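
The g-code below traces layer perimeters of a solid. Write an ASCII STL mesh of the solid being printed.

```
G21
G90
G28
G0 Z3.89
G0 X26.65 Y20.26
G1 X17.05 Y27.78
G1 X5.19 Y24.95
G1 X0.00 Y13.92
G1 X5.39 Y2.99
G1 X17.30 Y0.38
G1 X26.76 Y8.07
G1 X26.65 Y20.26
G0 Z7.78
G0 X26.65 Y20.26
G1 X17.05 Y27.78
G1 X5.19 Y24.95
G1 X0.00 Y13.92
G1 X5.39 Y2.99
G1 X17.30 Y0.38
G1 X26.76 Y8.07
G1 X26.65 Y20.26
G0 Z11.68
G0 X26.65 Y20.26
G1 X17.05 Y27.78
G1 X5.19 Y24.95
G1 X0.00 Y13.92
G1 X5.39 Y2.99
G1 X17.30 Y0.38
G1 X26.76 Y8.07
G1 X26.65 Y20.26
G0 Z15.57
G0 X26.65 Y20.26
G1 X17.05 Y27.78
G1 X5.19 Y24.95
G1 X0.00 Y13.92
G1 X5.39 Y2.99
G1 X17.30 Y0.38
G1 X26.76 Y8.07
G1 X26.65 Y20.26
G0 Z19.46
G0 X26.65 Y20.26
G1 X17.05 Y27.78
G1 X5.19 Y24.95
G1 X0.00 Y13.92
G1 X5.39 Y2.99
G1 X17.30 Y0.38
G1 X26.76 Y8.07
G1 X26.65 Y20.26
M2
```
solid part
  facet normal 0.0000 0.0000 -1.0000
    outer loop
      vertex 5.19 24.95 0.00
      vertex 17.05 27.78 0.00
      vertex 26.65 20.26 0.00
    endloop
  endfacet
  facet normal 0.0000 0.0000 -1.0000
    outer loop
      vertex 0.00 13.92 0.00
      vertex 5.19 24.95 0.00
      vertex 26.65 20.26 0.00
    endloop
  endfacet
  facet normal 0.0000 0.0000 -1.0000
    outer loop
      vertex 5.39 2.99 0.00
      vertex 0.00 13.92 0.00
      vertex 26.65 20.26 0.00
    endloop
  endfacet
  facet normal 0.0000 0.0000 -1.0000
    outer loop
      vertex 17.30 0.38 0.00
      vertex 5.39 2.99 0.00
      vertex 26.65 20.26 0.00
    endloop
  endfacet
  facet normal 0.0000 0.0000 -1.0000
    outer loop
      vertex 26.76 8.07 0.00
      vertex 17.30 0.38 0.00
      vertex 26.65 20.26 0.00
    endloop
  endfacet
  facet normal 0.0000 0.0000 1.0000
    outer loop
      vertex 26.65 20.26 19.46
      vertex 17.05 27.78 19.46
      vertex 5.19 24.95 19.46
    endloop
  endfacet
  facet normal 0.0000 0.0000 1.0000
    outer loop
      vertex 26.65 20.26 19.46
      vertex 5.19 24.95 19.46
      vertex 0.00 13.92 19.46
    endloop
  endfacet
  facet normal 0.0000 0.0000 1.0000
    outer loop
      vertex 26.65 20.26 19.46
      vertex 0.00 13.92 19.46
      vertex 5.39 2.99 19.46
    endloop
  endfacet
  facet normal 0.0000 0.0000 1.0000
    outer loop
      vertex 26.65 20.26 19.46
      vertex 5.39 2.99 19.46
      vertex 17.30 0.38 19.46
    endloop
  endfacet
  facet normal 0.0000 0.0000 1.0000
    outer loop
      vertex 26.65 20.26 19.46
      vertex 17.30 0.38 19.46
      vertex 26.76 8.07 19.46
    endloop
  endfacet
  facet normal 0.6167 0.7872 0.0000
    outer loop
      vertex 26.65 20.26 0.00
      vertex 17.05 27.78 0.00
      vertex 17.05 27.78 19.46
    endloop
  endfacet
  facet normal 0.6167 0.7872 0.0000
    outer loop
      vertex 26.65 20.26 0.00
      vertex 17.05 27.78 19.46
      vertex 26.65 20.26 19.46
    endloop
  endfacet
  facet normal -0.2321 0.9727 0.0000
    outer loop
      vertex 17.05 27.78 0.00
      vertex 5.19 24.95 0.00
      vertex 5.19 24.95 19.46
    endloop
  endfacet
  facet normal -0.2321 0.9727 0.0000
    outer loop
      vertex 17.05 27.78 0.00
      vertex 5.19 24.95 19.46
      vertex 17.05 27.78 19.46
    endloop
  endfacet
  facet normal -0.9048 0.4258 0.0000
    outer loop
      vertex 5.19 24.95 0.00
      vertex 0.00 13.92 0.00
      vertex 0.00 13.92 19.46
    endloop
  endfacet
  facet normal -0.9048 0.4258 0.0000
    outer loop
      vertex 5.19 24.95 0.00
      vertex 0.00 13.92 19.46
      vertex 5.19 24.95 19.46
    endloop
  endfacet
  facet normal -0.8969 -0.4423 0.0000
    outer loop
      vertex 0.00 13.92 0.00
      vertex 5.39 2.99 0.00
      vertex 5.39 2.99 19.46
    endloop
  endfacet
  facet normal -0.8969 -0.4423 0.0000
    outer loop
      vertex 0.00 13.92 0.00
      vertex 5.39 2.99 19.46
      vertex 0.00 13.92 19.46
    endloop
  endfacet
  facet normal -0.2141 -0.9768 0.0000
    outer loop
      vertex 5.39 2.99 0.00
      vertex 17.30 0.38 0.00
      vertex 17.30 0.38 19.46
    endloop
  endfacet
  facet normal -0.2141 -0.9768 0.0000
    outer loop
      vertex 5.39 2.99 0.00
      vertex 17.30 0.38 19.46
      vertex 5.39 2.99 19.46
    endloop
  endfacet
  facet normal 0.6308 -0.7760 0.0000
    outer loop
      vertex 17.30 0.38 0.00
      vertex 26.76 8.07 0.00
      vertex 26.76 8.07 19.46
    endloop
  endfacet
  facet normal 0.6308 -0.7760 0.0000
    outer loop
      vertex 17.30 0.38 0.00
      vertex 26.76 8.07 19.46
      vertex 17.30 0.38 19.46
    endloop
  endfacet
  facet normal 1.0000 0.0090 0.0000
    outer loop
      vertex 26.76 8.07 0.00
      vertex 26.65 20.26 0.00
      vertex 26.65 20.26 19.46
    endloop
  endfacet
  facet normal 1.0000 0.0090 0.0000
    outer loop
      vertex 26.76 8.07 0.00
      vertex 26.65 20.26 19.46
      vertex 26.76 8.07 19.46
    endloop
  endfacet
endsolid part

The G0 Z moves step by Δz≈3.89 mm. Every layer's G1 loop is the same polygon, so the solid is a straight extrusion of it from z=0 to z≈19.5. Closing with flat bottom and top caps and triangulating gives 24 facets — a regular 7-sided prism (a cylinder approximated with 7 flat sides), circumscribed radius ≈ 14.1 mm, height ≈ 19.5 mm.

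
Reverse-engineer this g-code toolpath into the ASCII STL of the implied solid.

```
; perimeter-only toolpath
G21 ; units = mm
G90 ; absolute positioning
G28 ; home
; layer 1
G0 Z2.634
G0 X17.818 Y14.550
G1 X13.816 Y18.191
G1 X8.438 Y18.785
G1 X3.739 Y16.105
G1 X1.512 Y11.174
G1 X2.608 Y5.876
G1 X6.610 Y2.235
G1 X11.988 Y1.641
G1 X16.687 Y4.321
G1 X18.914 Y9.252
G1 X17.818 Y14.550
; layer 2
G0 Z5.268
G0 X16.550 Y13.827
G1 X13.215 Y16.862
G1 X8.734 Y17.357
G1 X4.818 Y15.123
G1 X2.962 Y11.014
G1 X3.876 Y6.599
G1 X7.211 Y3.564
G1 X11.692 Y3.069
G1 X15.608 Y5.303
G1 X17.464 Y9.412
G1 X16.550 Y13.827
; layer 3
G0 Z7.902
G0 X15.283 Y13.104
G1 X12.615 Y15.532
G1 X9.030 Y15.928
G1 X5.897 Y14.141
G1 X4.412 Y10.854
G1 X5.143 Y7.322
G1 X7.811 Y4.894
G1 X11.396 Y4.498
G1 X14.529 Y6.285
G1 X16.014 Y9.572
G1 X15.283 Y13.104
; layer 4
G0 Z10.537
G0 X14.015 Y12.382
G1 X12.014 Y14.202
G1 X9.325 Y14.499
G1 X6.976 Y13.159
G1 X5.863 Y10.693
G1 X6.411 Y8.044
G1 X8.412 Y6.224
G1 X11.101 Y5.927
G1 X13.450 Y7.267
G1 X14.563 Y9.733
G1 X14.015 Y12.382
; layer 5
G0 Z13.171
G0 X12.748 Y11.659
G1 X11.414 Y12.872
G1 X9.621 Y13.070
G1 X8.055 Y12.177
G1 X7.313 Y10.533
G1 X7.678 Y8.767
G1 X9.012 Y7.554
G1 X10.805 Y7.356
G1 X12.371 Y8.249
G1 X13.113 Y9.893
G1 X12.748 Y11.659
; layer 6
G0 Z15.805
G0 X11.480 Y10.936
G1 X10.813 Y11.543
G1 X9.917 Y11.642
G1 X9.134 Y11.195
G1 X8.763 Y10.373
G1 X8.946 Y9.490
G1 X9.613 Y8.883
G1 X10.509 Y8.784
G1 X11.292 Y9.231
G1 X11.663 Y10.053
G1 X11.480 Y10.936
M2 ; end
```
solid part
  facet normal 0.0000 0.0000 -1.0000
    outer loop
      vertex 8.142 20.214 0.000
      vertex 14.416 19.521 0.000
      vertex 19.085 15.273 0.000
    endloop
  endfacet
  facet normal 0.0000 0.0000 -1.0000
    outer loop
      vertex 2.660 17.087 0.000
      vertex 8.142 20.214 0.000
      vertex 19.085 15.273 0.000
    endloop
  endfacet
  facet normal 0.0000 0.0000 -1.0000
    outer loop
      vertex 0.062 11.334 0.000
      vertex 2.660 17.087 0.000
      vertex 19.085 15.273 0.000
    endloop
  endfacet
  facet normal 0.0000 0.0000 -1.0000
    outer loop
      vertex 1.341 5.153 0.000
      vertex 0.062 11.334 0.000
      vertex 19.085 15.273 0.000
    endloop
  endfacet
  facet normal 0.0000 0.0000 -1.0000
    outer loop
      vertex 6.010 0.905 0.000
      vertex 1.341 5.153 0.000
      vertex 19.085 15.273 0.000
    endloop
  endfacet
  facet normal 0.0000 0.0000 -1.0000
    outer loop
      vertex 12.284 0.212 0.000
      vertex 6.010 0.905 0.000
      vertex 19.085 15.273 0.000
    endloop
  endfacet
  facet normal 0.0000 0.0000 -1.0000
    outer loop
      vertex 17.766 3.339 0.000
      vertex 12.284 0.212 0.000
      vertex 19.085 15.273 0.000
    endloop
  endfacet
  facet normal 0.0000 0.0000 -1.0000
    outer loop
      vertex 20.364 9.092 0.000
      vertex 17.766 3.339 0.000
      vertex 19.085 15.273 0.000
    endloop
  endfacet
  facet normal 0.5954 0.6544 0.4661
    outer loop
      vertex 19.085 15.273 0.000
      vertex 14.416 19.521 0.000
      vertex 10.213 10.213 18.439
    endloop
  endfacet
  facet normal 0.0971 0.8794 0.4661
    outer loop
      vertex 14.416 19.521 0.000
      vertex 8.142 20.214 0.000
      vertex 10.213 10.213 18.439
    endloop
  endfacet
  facet normal -0.4384 0.7685 0.4661
    outer loop
      vertex 8.142 20.214 0.000
      vertex 2.660 17.087 0.000
      vertex 10.213 10.213 18.439
    endloop
  endfacet
  facet normal -0.8064 0.3641 0.4660
    outer loop
      vertex 2.660 17.087 0.000
      vertex 0.062 11.334 0.000
      vertex 10.213 10.213 18.439
    endloop
  endfacet
  facet normal -0.8664 -0.1793 0.4661
    outer loop
      vertex 0.062 11.334 0.000
      vertex 1.341 5.153 0.000
      vertex 10.213 10.213 18.439
    endloop
  endfacet
  facet normal -0.5954 -0.6544 0.4661
    outer loop
      vertex 1.341 5.153 0.000
      vertex 6.010 0.905 0.000
      vertex 10.213 10.213 18.439
    endloop
  endfacet
  facet normal -0.0971 -0.8794 0.4661
    outer loop
      vertex 6.010 0.905 0.000
      vertex 12.284 0.212 0.000
      vertex 10.213 10.213 18.439
    endloop
  endfacet
  facet normal 0.4384 -0.7685 0.4661
    outer loop
      vertex 12.284 0.212 0.000
      vertex 17.766 3.339 0.000
      vertex 10.213 10.213 18.439
    endloop
  endfacet
  facet normal 0.8064 -0.3641 0.4660
    outer loop
      vertex 17.766 3.339 0.000
      vertex 20.364 9.092 0.000
      vertex 10.213 10.213 18.439
    endloop
  endfacet
  facet normal 0.8664 0.1793 0.4661
    outer loop
      vertex 20.364 9.092 0.000
      vertex 19.085 15.273 0.000
      vertex 10.213 10.213 18.439
    endloop
  endfacet
endsolid part

The G0 Z moves step by Δz≈2.634 mm. The G1 loops shrink linearly with z, so the solid tapers from its base footprint up to z≈18.4. Closing with a flat bottom cap and the tapered top and triangulating gives 18 facets — a regular 10-sided pyramid, base circumscribed radius ≈ 10.2 mm, apex at z ≈ 18.4 mm.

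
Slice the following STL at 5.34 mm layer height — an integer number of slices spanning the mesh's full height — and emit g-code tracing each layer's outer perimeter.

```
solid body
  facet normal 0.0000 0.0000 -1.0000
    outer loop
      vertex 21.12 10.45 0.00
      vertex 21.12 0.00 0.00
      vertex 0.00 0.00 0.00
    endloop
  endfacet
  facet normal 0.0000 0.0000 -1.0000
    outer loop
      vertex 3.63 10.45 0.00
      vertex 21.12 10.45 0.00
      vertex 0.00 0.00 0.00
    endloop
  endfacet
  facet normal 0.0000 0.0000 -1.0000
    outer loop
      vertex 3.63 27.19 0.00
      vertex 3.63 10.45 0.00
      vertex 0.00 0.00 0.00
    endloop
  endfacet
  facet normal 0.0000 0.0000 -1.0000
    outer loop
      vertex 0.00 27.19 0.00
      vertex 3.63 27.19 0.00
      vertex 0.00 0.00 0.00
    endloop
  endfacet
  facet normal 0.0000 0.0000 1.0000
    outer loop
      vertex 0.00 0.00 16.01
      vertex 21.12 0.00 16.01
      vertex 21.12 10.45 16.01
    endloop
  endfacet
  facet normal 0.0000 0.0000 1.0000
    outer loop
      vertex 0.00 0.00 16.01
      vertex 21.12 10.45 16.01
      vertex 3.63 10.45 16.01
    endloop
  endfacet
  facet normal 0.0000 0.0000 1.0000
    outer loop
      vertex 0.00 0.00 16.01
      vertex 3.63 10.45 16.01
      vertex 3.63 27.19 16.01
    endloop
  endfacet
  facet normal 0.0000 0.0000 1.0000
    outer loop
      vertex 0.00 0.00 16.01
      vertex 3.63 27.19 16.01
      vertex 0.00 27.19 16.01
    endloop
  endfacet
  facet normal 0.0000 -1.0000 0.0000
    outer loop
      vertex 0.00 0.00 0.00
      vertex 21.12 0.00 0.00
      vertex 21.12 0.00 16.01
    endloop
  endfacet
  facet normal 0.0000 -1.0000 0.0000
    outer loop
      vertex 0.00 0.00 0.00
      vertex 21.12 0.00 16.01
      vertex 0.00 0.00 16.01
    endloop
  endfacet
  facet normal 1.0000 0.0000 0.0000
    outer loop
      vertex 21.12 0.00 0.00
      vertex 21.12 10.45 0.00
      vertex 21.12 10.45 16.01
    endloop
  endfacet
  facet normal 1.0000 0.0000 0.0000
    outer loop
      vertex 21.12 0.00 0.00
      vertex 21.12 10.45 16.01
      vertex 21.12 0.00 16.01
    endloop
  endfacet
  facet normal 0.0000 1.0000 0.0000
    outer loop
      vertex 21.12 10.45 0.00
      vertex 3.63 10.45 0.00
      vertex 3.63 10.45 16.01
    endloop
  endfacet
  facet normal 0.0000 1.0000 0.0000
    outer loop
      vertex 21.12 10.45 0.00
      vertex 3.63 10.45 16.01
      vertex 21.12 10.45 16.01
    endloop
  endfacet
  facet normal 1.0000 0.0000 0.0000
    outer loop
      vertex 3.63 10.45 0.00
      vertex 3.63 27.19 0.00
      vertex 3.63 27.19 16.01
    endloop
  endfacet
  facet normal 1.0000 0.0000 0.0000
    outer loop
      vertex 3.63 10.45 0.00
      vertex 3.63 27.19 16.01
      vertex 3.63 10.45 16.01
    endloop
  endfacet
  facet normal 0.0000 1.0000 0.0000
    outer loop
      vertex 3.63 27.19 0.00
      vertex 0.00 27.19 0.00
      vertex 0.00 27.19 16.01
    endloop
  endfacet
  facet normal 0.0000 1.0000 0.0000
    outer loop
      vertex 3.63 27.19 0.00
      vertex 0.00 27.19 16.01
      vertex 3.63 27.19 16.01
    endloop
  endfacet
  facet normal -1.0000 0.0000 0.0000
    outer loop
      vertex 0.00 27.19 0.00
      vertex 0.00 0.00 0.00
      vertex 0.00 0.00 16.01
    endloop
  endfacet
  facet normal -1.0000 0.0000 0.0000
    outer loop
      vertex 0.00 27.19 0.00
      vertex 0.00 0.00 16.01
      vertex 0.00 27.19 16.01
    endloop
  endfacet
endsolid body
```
; perimeter-only toolpath
G21 ; units = mm
G90 ; absolute positioning
G28 ; home
; layer 1
G0 Z5.34
G0 X0.00 Y0.00
G1 X21.12 Y0.00
G1 X21.12 Y10.45
G1 X3.63 Y10.45
G1 X3.63 Y27.19
G1 X0.00 Y27.19
G1 X0.00 Y0.00
; layer 2
G0 Z10.67
G0 X0.00 Y0.00
G1 X21.12 Y0.00
G1 X21.12 Y10.45
G1 X3.63 Y10.45
G1 X3.63 Y27.19
G1 X0.00 Y27.19
G1 X0.00 Y0.00
; layer 3
G0 Z16.01
G0 X0.00 Y0.00
G1 X21.12 Y0.00
G1 X21.12 Y10.45
G1 X3.63 Y10.45
G1 X3.63 Y27.19
G1 X0.00 Y27.19
G1 X0.00 Y0.00
M2 ; end

The solid is an L-shaped prism: outer 21.1 × 27.2 mm, arm thicknesses ≈ 10.4 mm (horizontal) and 3.63 mm (vertical), extruded 16 mm in z. Slicing at Δz = 5.34 mm — 3 equal slices spanning the solid's height, so layer i sits at z = i·h/3 — gives 3 non-empty perimeters. Each is a 6-segment closed polygon; G0 lifts to the layer z and rapids to the start vertex, then G1 traces the edges.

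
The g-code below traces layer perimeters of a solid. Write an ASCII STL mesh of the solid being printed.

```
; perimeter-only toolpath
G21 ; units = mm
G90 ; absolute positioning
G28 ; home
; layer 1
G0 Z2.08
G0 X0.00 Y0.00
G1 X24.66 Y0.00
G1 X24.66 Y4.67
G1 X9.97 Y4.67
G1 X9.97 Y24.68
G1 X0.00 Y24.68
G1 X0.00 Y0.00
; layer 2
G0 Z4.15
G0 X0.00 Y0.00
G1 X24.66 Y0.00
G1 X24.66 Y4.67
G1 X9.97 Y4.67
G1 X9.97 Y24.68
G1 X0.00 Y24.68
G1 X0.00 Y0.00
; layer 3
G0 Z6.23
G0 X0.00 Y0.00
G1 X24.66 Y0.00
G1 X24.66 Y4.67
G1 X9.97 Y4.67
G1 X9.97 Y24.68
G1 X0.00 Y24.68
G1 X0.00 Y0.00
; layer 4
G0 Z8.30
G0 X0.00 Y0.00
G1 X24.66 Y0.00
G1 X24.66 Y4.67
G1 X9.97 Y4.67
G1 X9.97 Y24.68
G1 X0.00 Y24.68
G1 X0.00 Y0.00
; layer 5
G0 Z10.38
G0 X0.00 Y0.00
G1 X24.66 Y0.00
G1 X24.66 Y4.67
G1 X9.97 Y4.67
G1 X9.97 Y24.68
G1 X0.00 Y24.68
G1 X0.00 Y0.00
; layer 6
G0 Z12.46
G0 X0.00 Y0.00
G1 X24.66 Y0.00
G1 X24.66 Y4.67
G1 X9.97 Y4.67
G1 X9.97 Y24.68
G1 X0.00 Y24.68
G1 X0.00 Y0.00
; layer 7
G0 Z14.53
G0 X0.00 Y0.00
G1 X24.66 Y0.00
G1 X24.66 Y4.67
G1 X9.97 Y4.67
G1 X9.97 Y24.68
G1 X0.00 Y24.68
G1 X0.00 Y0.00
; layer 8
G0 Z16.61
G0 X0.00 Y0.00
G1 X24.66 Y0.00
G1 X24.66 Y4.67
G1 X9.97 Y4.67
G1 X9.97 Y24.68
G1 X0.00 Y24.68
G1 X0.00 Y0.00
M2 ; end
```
solid part
  facet normal 0.0000 0.0000 -1.0000
    outer loop
      vertex 24.66 4.67 0.00
      vertex 24.66 0.00 0.00
      vertex 0.00 0.00 0.00
    endloop
  endfacet
  facet normal 0.0000 0.0000 -1.0000
    outer loop
      vertex 9.97 4.67 0.00
      vertex 24.66 4.67 0.00
      vertex 0.00 0.00 0.00
    endloop
  endfacet
  facet normal 0.0000 0.0000 -1.0000
    outer loop
      vertex 9.97 24.68 0.00
      vertex 9.97 4.67 0.00
      vertex 0.00 0.00 0.00
    endloop
  endfacet
  facet normal 0.0000 0.0000 -1.0000
    outer loop
      vertex 0.00 24.68 0.00
      vertex 9.97 24.68 0.00
      vertex 0.00 0.00 0.00
    endloop
  endfacet
  facet normal 0.0000 0.0000 1.0000
    outer loop
      vertex 0.00 0.00 16.61
      vertex 24.66 0.00 16.61
      vertex 24.66 4.67 16.61
    endloop
  endfacet
  facet normal 0.0000 0.0000 1.0000
    outer loop
      vertex 0.00 0.00 16.61
      vertex 24.66 4.67 16.61
      vertex 9.97 4.67 16.61
    endloop
  endfacet
  facet normal 0.0000 0.0000 1.0000
    outer loop
      vertex 0.00 0.00 16.61
      vertex 9.97 4.67 16.61
      vertex 9.97 24.68 16.61
    endloop
  endfacet
  facet normal 0.0000 0.0000 1.0000
    outer loop
      vertex 0.00 0.00 16.61
      vertex 9.97 24.68 16.61
      vertex 0.00 24.68 16.61
    endloop
  endfacet
  facet normal 0.0000 -1.0000 0.0000
    outer loop
      vertex 0.00 0.00 0.00
      vertex 24.66 0.00 0.00
      vertex 24.66 0.00 16.61
    endloop
  endfacet
  facet normal 0.0000 -1.0000 0.0000
    outer loop
      vertex 0.00 0.00 0.00
      vertex 24.66 0.00 16.61
      vertex 0.00 0.00 16.61
    endloop
  endfacet
  facet normal 1.0000 0.0000 0.0000
    outer loop
      vertex 24.66 0.00 0.00
      vertex 24.66 4.67 0.00
      vertex 24.66 4.67 16.61
    endloop
  endfacet
  facet normal 1.0000 0.0000 0.0000
    outer loop
      vertex 24.66 0.00 0.00
      vertex 24.66 4.67 16.61
      vertex 24.66 0.00 16.61
    endloop
  endfacet
  facet normal 0.0000 1.0000 0.0000
    outer loop
      vertex 24.66 4.67 0.00
      vertex 9.97 4.67 0.00
      vertex 9.97 4.67 16.61
    endloop
  endfacet
  facet normal 0.0000 1.0000 0.0000
    outer loop
      vertex 24.66 4.67 0.00
      vertex 9.97 4.67 16.61
      vertex 24.66 4.67 16.61
    endloop
  endfacet
  facet normal 1.0000 0.0000 0.0000
    outer loop
      vertex 9.97 4.67 0.00
      vertex 9.97 24.68 0.00
      vertex 9.97 24.68 16.61
    endloop
  endfacet
  facet normal 1.0000 0.0000 0.0000
    outer loop
      vertex 9.97 4.67 0.00
      vertex 9.97 24.68 16.61
      vertex 9.97 4.67 16.61
    endloop
  endfacet
  facet normal 0.0000 1.0000 0.0000
    outer loop
      vertex 9.97 24.68 0.00
      vertex 0.00 24.68 0.00
      vertex 0.00 24.68 16.61
    endloop
  endfacet
  facet normal 0.0000 1.0000 0.0000
    outer loop
      vertex 9.97 24.68 0.00
      vertex 0.00 24.68 16.61
      vertex 9.97 24.68 16.61
    endloop
  endfacet
  facet normal -1.0000 0.0000 0.0000
    outer loop
      vertex 0.00 24.68 0.00
      vertex 0.00 0.00 0.00
      vertex 0.00 0.00 16.61
    endloop
  endfacet
  facet normal -1.0000 0.0000 0.0000
    outer loop
      vertex 0.00 24.68 0.00
      vertex 0.00 0.00 16.61
      vertex 0.00 24.68 16.61
    endloop
  endfacet
endsolid part

The G0 Z moves step by Δz≈2.08 mm. Every layer's G1 loop is the same polygon, so the solid is a straight extrusion of it from z=0 to z≈16.6. Closing with flat bottom and top caps and triangulating gives 20 facets — an L-shaped prism: outer 24.7 × 24.7 mm, arm thicknesses ≈ 4.67 mm (horizontal) and 9.97 mm (vertical), extruded 16.6 mm in z.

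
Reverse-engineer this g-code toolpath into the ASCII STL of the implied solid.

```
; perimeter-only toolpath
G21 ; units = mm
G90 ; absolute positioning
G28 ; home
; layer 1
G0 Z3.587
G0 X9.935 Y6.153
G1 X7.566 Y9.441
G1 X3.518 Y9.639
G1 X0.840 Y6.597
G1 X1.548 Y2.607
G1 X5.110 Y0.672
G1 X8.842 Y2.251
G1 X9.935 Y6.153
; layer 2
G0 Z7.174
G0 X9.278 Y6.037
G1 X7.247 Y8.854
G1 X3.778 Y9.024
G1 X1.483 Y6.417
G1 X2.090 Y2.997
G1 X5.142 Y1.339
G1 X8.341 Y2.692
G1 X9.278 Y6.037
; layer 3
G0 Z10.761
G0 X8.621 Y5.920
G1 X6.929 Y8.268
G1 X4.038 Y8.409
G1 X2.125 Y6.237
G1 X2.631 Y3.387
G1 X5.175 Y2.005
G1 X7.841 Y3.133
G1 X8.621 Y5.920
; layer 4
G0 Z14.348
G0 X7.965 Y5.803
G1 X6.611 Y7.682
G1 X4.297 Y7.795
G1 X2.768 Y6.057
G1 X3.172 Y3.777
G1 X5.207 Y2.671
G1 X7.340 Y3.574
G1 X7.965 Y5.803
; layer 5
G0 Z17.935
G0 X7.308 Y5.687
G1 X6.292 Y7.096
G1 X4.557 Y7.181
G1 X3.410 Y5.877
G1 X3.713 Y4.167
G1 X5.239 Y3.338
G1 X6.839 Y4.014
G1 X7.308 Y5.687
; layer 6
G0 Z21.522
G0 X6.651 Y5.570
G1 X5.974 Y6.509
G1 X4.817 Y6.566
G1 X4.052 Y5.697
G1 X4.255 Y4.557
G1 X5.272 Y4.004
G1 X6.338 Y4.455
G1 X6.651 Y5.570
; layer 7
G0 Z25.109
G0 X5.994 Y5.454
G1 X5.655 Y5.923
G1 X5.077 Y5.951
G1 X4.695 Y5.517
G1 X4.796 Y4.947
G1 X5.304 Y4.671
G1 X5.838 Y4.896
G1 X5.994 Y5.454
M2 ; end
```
solid part
  facet normal 0.0000 0.0000 -1.0000
    outer loop
      vertex 3.258 10.253 0.000
      vertex 7.884 10.027 0.000
      vertex 10.592 6.270 0.000
    endloop
  endfacet
  facet normal 0.0000 0.0000 -1.0000
    outer loop
      vertex 0.198 6.777 0.000
      vertex 3.258 10.253 0.000
      vertex 10.592 6.270 0.000
    endloop
  endfacet
  facet normal 0.0000 0.0000 -1.0000
    outer loop
      vertex 1.007 2.217 0.000
      vertex 0.198 6.777 0.000
      vertex 10.592 6.270 0.000
    endloop
  endfacet
  facet normal 0.0000 0.0000 -1.0000
    outer loop
      vertex 5.077 0.006 0.000
      vertex 1.007 2.217 0.000
      vertex 10.592 6.270 0.000
    endloop
  endfacet
  facet normal 0.0000 0.0000 -1.0000
    outer loop
      vertex 9.343 1.810 0.000
      vertex 5.077 0.006 0.000
      vertex 10.592 6.270 0.000
    endloop
  endfacet
  facet normal 0.8001 0.5767 0.1653
    outer loop
      vertex 10.592 6.270 0.000
      vertex 7.884 10.027 0.000
      vertex 5.337 5.337 28.696
    endloop
  endfacet
  facet normal 0.0481 0.9851 0.1653
    outer loop
      vertex 7.884 10.027 0.000
      vertex 3.258 10.253 0.000
      vertex 5.337 5.337 28.696
    endloop
  endfacet
  facet normal -0.7403 0.6517 0.1653
    outer loop
      vertex 3.258 10.253 0.000
      vertex 0.198 6.777 0.000
      vertex 5.337 5.337 28.696
    endloop
  endfacet
  facet normal -0.9711 -0.1723 0.1653
    outer loop
      vertex 0.198 6.777 0.000
      vertex 1.007 2.217 0.000
      vertex 5.337 5.337 28.696
    endloop
  endfacet
  facet normal -0.4708 -0.8666 0.1653
    outer loop
      vertex 1.007 2.217 0.000
      vertex 5.077 0.006 0.000
      vertex 5.337 5.337 28.696
    endloop
  endfacet
  facet normal 0.3841 -0.9084 0.1653
    outer loop
      vertex 5.077 0.006 0.000
      vertex 9.343 1.810 0.000
      vertex 5.337 5.337 28.696
    endloop
  endfacet
  facet normal 0.9497 -0.2660 0.1653
    outer loop
      vertex 9.343 1.810 0.000
      vertex 10.592 6.270 0.000
      vertex 5.337 5.337 28.696
    endloop
  endfacet
endsolid part

The G0 Z moves step by Δz≈3.587 mm. The G1 loops shrink linearly with z, so the solid tapers from its base footprint up to z≈28.7. Closing with a flat bottom cap and the tapered top and triangulating gives 12 facets — a regular 7-sided pyramid, base circumscribed radius ≈ 5.34 mm, apex at z ≈ 28.7 mm.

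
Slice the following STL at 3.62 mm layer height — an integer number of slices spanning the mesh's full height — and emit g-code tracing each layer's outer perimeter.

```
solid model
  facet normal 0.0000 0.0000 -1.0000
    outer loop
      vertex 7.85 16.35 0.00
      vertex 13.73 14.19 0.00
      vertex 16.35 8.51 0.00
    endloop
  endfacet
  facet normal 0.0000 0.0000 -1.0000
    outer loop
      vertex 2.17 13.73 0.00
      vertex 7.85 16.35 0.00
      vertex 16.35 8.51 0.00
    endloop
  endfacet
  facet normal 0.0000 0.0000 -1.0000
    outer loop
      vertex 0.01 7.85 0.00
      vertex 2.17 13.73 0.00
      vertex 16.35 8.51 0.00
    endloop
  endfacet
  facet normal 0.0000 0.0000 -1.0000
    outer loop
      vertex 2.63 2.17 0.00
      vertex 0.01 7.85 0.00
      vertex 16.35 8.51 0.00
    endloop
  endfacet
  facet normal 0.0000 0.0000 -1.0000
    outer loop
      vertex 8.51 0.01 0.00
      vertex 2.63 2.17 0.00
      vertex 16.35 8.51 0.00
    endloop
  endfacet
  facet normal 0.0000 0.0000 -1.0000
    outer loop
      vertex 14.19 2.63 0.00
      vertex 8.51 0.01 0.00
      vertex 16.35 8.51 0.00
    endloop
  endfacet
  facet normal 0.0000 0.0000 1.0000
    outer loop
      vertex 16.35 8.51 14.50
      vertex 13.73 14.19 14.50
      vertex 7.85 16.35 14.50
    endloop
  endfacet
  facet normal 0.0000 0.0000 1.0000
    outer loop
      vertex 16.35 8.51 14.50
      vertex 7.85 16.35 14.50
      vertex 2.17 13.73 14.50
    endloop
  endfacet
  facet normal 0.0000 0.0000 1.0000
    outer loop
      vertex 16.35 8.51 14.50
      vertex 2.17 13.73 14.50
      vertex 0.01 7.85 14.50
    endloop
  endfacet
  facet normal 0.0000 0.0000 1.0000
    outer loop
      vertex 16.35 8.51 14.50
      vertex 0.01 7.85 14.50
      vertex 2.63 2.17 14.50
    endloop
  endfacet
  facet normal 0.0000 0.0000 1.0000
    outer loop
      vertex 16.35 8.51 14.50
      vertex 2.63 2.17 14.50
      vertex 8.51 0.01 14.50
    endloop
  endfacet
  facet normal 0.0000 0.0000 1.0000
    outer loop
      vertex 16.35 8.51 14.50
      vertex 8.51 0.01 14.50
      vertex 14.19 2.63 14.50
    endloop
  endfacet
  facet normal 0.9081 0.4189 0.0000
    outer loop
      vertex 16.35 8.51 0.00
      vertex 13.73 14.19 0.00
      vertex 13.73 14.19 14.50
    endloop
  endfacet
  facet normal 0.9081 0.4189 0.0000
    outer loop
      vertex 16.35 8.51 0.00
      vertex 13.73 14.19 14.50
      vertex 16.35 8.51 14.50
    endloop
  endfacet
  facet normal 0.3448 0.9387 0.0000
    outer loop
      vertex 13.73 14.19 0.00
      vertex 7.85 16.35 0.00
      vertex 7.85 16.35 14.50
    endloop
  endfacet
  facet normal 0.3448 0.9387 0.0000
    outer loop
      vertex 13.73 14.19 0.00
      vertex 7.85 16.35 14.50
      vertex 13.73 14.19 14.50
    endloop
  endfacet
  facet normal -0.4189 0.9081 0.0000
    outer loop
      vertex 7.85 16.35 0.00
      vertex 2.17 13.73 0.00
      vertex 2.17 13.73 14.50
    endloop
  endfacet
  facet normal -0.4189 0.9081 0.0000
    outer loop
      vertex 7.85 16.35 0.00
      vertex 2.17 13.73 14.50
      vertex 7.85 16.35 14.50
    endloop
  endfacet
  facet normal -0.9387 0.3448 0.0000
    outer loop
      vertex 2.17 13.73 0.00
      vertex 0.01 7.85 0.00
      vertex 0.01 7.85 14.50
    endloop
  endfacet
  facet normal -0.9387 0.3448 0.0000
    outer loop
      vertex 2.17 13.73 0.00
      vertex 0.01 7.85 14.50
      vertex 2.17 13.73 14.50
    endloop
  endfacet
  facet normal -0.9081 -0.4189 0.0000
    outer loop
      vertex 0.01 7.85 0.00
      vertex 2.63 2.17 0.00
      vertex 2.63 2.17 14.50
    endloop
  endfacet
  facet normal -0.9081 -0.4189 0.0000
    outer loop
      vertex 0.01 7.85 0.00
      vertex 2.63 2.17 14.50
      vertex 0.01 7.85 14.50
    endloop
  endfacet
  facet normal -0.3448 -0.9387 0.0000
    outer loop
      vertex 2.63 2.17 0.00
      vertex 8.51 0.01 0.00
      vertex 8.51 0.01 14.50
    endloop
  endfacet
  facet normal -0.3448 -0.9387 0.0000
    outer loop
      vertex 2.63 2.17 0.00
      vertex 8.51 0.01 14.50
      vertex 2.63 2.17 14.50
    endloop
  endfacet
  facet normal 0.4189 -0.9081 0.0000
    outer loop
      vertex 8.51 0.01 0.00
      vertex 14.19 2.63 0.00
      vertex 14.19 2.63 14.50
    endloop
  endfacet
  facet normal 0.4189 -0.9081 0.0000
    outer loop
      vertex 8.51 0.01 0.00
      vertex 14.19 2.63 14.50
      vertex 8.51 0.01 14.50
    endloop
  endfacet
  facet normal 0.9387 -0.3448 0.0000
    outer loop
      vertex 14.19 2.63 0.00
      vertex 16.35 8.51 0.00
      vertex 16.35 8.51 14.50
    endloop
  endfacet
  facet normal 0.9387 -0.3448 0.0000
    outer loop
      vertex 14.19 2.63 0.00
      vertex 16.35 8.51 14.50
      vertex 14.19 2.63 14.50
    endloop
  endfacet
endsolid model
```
; perimeter-only toolpath
G21 ; units = mm
G90 ; absolute positioning
G28 ; home
; layer 1
G0 Z3.62
G0 X16.35 Y8.51
G1 X13.73 Y14.19
G1 X7.85 Y16.35
G1 X2.17 Y13.73
G1 X0.01 Y7.85
G1 X2.63 Y2.17
G1 X8.51 Y0.01
G1 X14.19 Y2.63
G1 X16.35 Y8.51
; layer 2
G0 Z7.25
G0 X16.35 Y8.51
G1 X13.73 Y14.19
G1 X7.85 Y16.35
G1 X2.17 Y13.73
G1 X0.01 Y7.85
G1 X2.63 Y2.17
G1 X8.51 Y0.01
G1 X14.19 Y2.63
G1 X16.35 Y8.51
; layer 3
G0 Z10.88
G0 X16.35 Y8.51
G1 X13.73 Y14.19
G1 X7.85 Y16.35
G1 X2.17 Y13.73
G1 X0.01 Y7.85
G1 X2.63 Y2.17
G1 X8.51 Y0.01
G1 X14.19 Y2.63
G1 X16.35 Y8.51
; layer 4
G0 Z14.50
G0 X16.35 Y8.51
G1 X13.73 Y14.19
G1 X7.85 Y16.35
G1 X2.17 Y13.73
G1 X0.01 Y7.85
G1 X2.63 Y2.17
G1 X8.51 Y0.01
G1 X14.19 Y2.63
G1 X16.35 Y8.51
M2 ; end

The solid is a regular 8-sided prism (a cylinder approximated with 8 flat sides), circumscribed radius ≈ 8.18 mm, height ≈ 14.5 mm. Slicing at Δz = 3.62 mm — 4 equal slices spanning the solid's height, so layer i sits at z = i·h/4 — gives 4 non-empty perimeters. Each is a 8-segment closed polygon; G0 lifts to the layer z and rapids to the start vertex, then G1 traces the edges.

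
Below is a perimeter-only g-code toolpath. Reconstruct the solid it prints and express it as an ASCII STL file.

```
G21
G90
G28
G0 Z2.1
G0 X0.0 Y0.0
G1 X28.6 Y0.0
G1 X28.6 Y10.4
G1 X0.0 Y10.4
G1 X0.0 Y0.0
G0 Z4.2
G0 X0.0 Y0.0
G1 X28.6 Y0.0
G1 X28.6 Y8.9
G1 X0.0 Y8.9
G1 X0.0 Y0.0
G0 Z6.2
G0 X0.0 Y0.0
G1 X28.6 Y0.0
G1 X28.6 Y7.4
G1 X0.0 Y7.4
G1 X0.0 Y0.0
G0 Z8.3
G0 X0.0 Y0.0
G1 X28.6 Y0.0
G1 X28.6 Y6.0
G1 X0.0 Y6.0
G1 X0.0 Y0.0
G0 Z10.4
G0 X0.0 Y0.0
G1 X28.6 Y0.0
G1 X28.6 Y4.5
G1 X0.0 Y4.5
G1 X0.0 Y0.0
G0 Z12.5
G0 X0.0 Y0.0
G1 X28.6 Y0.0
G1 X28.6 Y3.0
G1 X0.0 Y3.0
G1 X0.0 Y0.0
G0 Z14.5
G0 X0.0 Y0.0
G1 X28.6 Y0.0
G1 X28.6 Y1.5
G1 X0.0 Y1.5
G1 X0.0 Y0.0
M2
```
solid part
  facet normal 0.0000 0.0000 -1.0000
    outer loop
      vertex 28.6 11.9 0.0
      vertex 28.6 0.0 0.0
      vertex 0.0 0.0 0.0
    endloop
  endfacet
  facet normal 0.0000 0.0000 -1.0000
    outer loop
      vertex 0.0 11.9 0.0
      vertex 28.6 11.9 0.0
      vertex 0.0 0.0 0.0
    endloop
  endfacet
  facet normal 0.0000 -1.0000 0.0000
    outer loop
      vertex 0.0 0.0 0.0
      vertex 28.6 0.0 0.0
      vertex 28.6 0.0 16.6
    endloop
  endfacet
  facet normal 0.0000 -1.0000 0.0000
    outer loop
      vertex 0.0 0.0 0.0
      vertex 28.6 0.0 16.6
      vertex 0.0 0.0 16.6
    endloop
  endfacet
  facet normal 0.0000 0.8127 0.5826
    outer loop
      vertex 0.0 0.0 16.6
      vertex 28.6 0.0 16.6
      vertex 28.6 11.9 0.0
    endloop
  endfacet
  facet normal 0.0000 0.8127 0.5826
    outer loop
      vertex 0.0 0.0 16.6
      vertex 28.6 11.9 0.0
      vertex 0.0 11.9 0.0
    endloop
  endfacet
  facet normal -1.0000 0.0000 0.0000
    outer loop
      vertex 0.0 0.0 16.6
      vertex 0.0 11.9 0.0
      vertex 0.0 0.0 0.0
    endloop
  endfacet
  facet normal 1.0000 0.0000 0.0000
    outer loop
      vertex 28.6 0.0 0.0
      vertex 28.6 11.9 0.0
      vertex 28.6 0.0 16.6
    endloop
  endfacet
endsolid part

The G0 Z moves step by Δz≈2.1 mm. The G1 loops shrink linearly with z, so the solid tapers from its base footprint up to z≈16.6. Closing with a flat bottom cap and the tapered top and triangulating gives 8 facets — a wedge (ramp): 28.6 × 11.9 mm base, rising to 16.6 mm along the y=0 edge and sloping linearly to z=0 at y=11.9.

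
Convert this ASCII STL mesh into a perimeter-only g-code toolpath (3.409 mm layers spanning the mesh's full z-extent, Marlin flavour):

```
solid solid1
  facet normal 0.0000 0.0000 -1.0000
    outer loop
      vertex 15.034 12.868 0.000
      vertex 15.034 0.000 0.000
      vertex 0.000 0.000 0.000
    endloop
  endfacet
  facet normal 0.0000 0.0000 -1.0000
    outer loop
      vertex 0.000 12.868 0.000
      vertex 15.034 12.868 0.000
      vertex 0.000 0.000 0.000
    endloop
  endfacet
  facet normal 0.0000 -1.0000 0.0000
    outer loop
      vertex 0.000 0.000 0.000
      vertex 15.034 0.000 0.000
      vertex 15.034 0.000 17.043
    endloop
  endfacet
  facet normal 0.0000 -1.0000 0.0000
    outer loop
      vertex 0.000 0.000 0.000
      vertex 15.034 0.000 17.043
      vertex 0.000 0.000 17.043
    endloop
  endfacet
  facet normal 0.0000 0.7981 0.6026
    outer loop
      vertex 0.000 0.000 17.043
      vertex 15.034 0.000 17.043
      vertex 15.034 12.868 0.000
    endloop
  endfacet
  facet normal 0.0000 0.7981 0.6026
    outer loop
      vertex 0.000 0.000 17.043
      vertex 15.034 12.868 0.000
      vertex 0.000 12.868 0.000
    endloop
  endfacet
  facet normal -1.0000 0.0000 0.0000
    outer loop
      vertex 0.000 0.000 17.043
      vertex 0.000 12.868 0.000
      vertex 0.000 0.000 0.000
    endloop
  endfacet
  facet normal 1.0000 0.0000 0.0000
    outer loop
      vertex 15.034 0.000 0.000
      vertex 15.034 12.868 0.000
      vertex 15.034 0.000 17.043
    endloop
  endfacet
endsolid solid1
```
; perimeter-only toolpath
G21 ; units = mm
G90 ; absolute positioning
G28 ; home
; layer 1
G0 Z3.409
G0 X0.000 Y0.000
G1 X15.034 Y0.000
G1 X15.034 Y10.294
G1 X0.000 Y10.294
G1 X0.000 Y0.000
; layer 2
G0 Z6.817
G0 X0.000 Y0.000
G1 X15.034 Y0.000
G1 X15.034 Y7.721
G1 X0.000 Y7.721
G1 X0.000 Y0.000
; layer 3
G0 Z10.226
G0 X0.000 Y0.000
G1 X15.034 Y0.000
G1 X15.034 Y5.147
G1 X0.000 Y5.147
G1 X0.000 Y0.000
; layer 4
G0 Z13.634
G0 X0.000 Y0.000
G1 X15.034 Y0.000
G1 X15.034 Y2.574
G1 X0.000 Y2.574
G1 X0.000 Y0.000
M2 ; end

The solid is a wedge (ramp): 15 × 12.9 mm base, rising to 17 mm along the y=0 edge and sloping linearly to z=0 at y=12.9. Slicing at Δz = 3.409 mm — 5 equal slices spanning the solid's height, so layer i sits at z = i·h/5 — gives 4 non-empty perimeters. Each is a 4-segment closed polygon; G0 lifts to the layer z and rapids to the start vertex, then G1 traces the edges. The cross-section shrinks linearly with z (the slice at the apex is degenerate and omitted).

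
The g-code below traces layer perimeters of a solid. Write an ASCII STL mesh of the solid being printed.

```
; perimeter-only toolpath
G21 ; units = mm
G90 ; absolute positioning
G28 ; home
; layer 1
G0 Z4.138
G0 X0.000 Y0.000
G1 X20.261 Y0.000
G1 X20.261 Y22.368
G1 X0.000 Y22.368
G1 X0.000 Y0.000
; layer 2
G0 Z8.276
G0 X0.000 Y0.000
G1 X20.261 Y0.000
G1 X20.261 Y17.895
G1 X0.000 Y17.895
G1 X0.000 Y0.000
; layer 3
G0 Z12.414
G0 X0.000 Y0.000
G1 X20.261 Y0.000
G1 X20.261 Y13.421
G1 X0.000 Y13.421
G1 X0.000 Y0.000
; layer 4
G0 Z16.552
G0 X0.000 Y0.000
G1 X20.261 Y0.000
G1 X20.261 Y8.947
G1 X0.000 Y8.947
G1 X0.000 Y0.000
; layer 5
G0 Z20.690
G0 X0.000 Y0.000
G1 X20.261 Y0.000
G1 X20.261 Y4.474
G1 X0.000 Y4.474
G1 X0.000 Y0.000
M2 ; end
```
solid part
  facet normal 0.0000 0.0000 -1.0000
    outer loop
      vertex 20.261 26.842 0.000
      vertex 20.261 0.000 0.000
      vertex 0.000 0.000 0.000
    endloop
  endfacet
  facet normal 0.0000 0.0000 -1.0000
    outer loop
      vertex 0.000 26.842 0.000
      vertex 20.261 26.842 0.000
      vertex 0.000 0.000 0.000
    endloop
  endfacet
  facet normal 0.0000 -1.0000 0.0000
    outer loop
      vertex 0.000 0.000 0.000
      vertex 20.261 0.000 0.000
      vertex 20.261 0.000 24.828
    endloop
  endfacet
  facet normal 0.0000 -1.0000 0.0000
    outer loop
      vertex 0.000 0.000 0.000
      vertex 20.261 0.000 24.828
      vertex 0.000 0.000 24.828
    endloop
  endfacet
  facet normal 0.0000 0.6790 0.7341
    outer loop
      vertex 0.000 0.000 24.828
      vertex 20.261 0.000 24.828
      vertex 20.261 26.842 0.000
    endloop
  endfacet
  facet normal 0.0000 0.6790 0.7341
    outer loop
      vertex 0.000 0.000 24.828
      vertex 20.261 26.842 0.000
      vertex 0.000 26.842 0.000
    endloop
  endfacet
  facet normal -1.0000 0.0000 0.0000
    outer loop
      vertex 0.000 0.000 24.828
      vertex 0.000 26.842 0.000
      vertex 0.000 0.000 0.000
    endloop
  endfacet
  facet normal 1.0000 0.0000 0.0000
    outer loop
      vertex 20.261 0.000 0.000
      vertex 20.261 26.842 0.000
      vertex 20.261 0.000 24.828
    endloop
  endfacet
endsolid part

The G0 Z moves step by Δz≈4.138 mm. The G1 loops shrink linearly with z, so the solid tapers from its base footprint up to z≈24.8. Closing with a flat bottom cap and the tapered top and triangulating gives 8 facets — a wedge (ramp): 20.3 × 26.8 mm base, rising to 24.8 mm along the y=0 edge and sloping linearly to z=0 at y=26.8.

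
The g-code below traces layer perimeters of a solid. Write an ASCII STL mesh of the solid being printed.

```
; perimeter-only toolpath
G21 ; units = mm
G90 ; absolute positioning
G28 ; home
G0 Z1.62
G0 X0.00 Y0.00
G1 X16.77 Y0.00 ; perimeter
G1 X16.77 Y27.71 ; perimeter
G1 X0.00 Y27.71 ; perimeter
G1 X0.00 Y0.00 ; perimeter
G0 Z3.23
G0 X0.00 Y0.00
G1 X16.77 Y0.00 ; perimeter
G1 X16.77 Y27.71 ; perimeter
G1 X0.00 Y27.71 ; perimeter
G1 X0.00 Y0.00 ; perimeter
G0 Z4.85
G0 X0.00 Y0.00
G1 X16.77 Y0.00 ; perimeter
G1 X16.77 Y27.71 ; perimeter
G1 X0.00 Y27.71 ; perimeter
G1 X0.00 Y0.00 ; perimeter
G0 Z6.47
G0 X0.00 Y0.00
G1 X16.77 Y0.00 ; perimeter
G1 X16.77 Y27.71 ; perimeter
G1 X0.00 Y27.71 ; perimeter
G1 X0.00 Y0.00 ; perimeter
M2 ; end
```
solid part
  facet normal 0.0000 0.0000 -1.0000
    outer loop
      vertex 16.77 27.71 0.00
      vertex 16.77 0.00 0.00
      vertex 0.00 0.00 0.00
    endloop
  endfacet
  facet normal 0.0000 0.0000 -1.0000
    outer loop
      vertex 0.00 27.71 0.00
      vertex 16.77 27.71 0.00
      vertex 0.00 0.00 0.00
    endloop
  endfacet
  facet normal 0.0000 0.0000 1.0000
    outer loop
      vertex 0.00 0.00 6.47
      vertex 16.77 0.00 6.47
      vertex 16.77 27.71 6.47
    endloop
  endfacet
  facet normal 0.0000 0.0000 1.0000
    outer loop
      vertex 0.00 0.00 6.47
      vertex 16.77 27.71 6.47
      vertex 0.00 27.71 6.47
    endloop
  endfacet
  facet normal 0.0000 -1.0000 0.0000
    outer loop
      vertex 0.00 0.00 0.00
      vertex 16.77 0.00 0.00
      vertex 16.77 0.00 6.47
    endloop
  endfacet
  facet normal 0.0000 -1.0000 0.0000
    outer loop
      vertex 0.00 0.00 0.00
      vertex 16.77 0.00 6.47
      vertex 0.00 0.00 6.47
    endloop
  endfacet
  facet normal 0.0000 1.0000 0.0000
    outer loop
      vertex 16.77 27.71 6.47
      vertex 16.77 27.71 0.00
      vertex 0.00 27.71 0.00
    endloop
  endfacet
  facet normal 0.0000 1.0000 0.0000
    outer loop
      vertex 0.00 27.71 6.47
      vertex 16.77 27.71 6.47
      vertex 0.00 27.71 0.00
    endloop
  endfacet
  facet normal -1.0000 0.0000 0.0000
    outer loop
      vertex 0.00 27.71 6.47
      vertex 0.00 27.71 0.00
      vertex 0.00 0.00 0.00
    endloop
  endfacet
  facet normal -1.0000 0.0000 0.0000
    outer loop
      vertex 0.00 0.00 6.47
      vertex 0.00 27.71 6.47
      vertex 0.00 0.00 0.00
    endloop
  endfacet
  facet normal 1.0000 0.0000 0.0000
    outer loop
      vertex 16.77 0.00 0.00
      vertex 16.77 27.71 0.00
      vertex 16.77 27.71 6.47
    endloop
  endfacet
  facet normal 1.0000 0.0000 0.0000
    outer loop
      vertex 16.77 0.00 0.00
      vertex 16.77 27.71 6.47
      vertex 16.77 0.00 6.47
    endloop
  endfacet
endsolid part

The G0 Z moves step by Δz≈1.62 mm. Every layer's G1 loop is the same polygon, so the solid is a straight extrusion of it from z=0 to z≈6.47. Closing with flat bottom and top caps and triangulating gives 12 facets — a rectangular box, roughly 16.8 × 27.7 mm footprint and 6.47 mm tall.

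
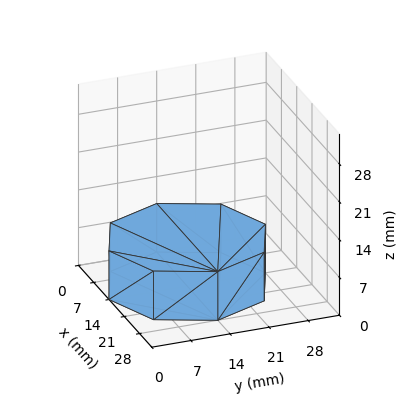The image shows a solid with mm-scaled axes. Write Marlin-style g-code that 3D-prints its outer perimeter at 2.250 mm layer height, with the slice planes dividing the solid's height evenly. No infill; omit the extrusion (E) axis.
Reading the render: the shape is a regular 8-sided prism (a cylinder approximated with 8 flat sides), circumscribed radius ≈ 14 mm, height ≈ 9 mm (dimensions read to the nearest mm from the axis ticks). For the g-code, the solid's height is divided into equal slices at the stated Δz and each level perimeter traced with G1 moves after a G0 lift.

; perimeter-only toolpath
G21 ; units = mm
G90 ; absolute positioning
G28 ; home
; layer 1
G0 Z2.250
G0 X28.000 Y14.000
G1 X23.899 Y23.899
G1 X14.000 Y28.000
G1 X4.101 Y23.899
G1 X0.000 Y14.000
G1 X4.101 Y4.101
G1 X14.000 Y0.000
G1 X23.899 Y4.101
G1 X28.000 Y14.000
; layer 2
G0 Z4.500
G0 X28.000 Y14.000
G1 X23.899 Y23.899
G1 X14.000 Y28.000
G1 X4.101 Y23.899
G1 X0.000 Y14.000
G1 X4.101 Y4.101
G1 X14.000 Y0.000
G1 X23.899 Y4.101
G1 X28.000 Y14.000
; layer 3
G0 Z6.750
G0 X28.000 Y14.000
G1 X23.899 Y23.899
G1 X14.000 Y28.000
G1 X4.101 Y23.899
G1 X0.000 Y14.000
G1 X4.101 Y4.101
G1 X14.000 Y0.000
G1 X23.899 Y4.101
G1 X28.000 Y14.000
; layer 4
G0 Z9.000
G0 X28.000 Y14.000
G1 X23.899 Y23.899
G1 X14.000 Y28.000
G1 X4.101 Y23.899
G1 X0.000 Y14.000
G1 X4.101 Y4.101
G1 X14.000 Y0.000
G1 X23.899 Y4.101
G1 X28.000 Y14.000
M2 ; end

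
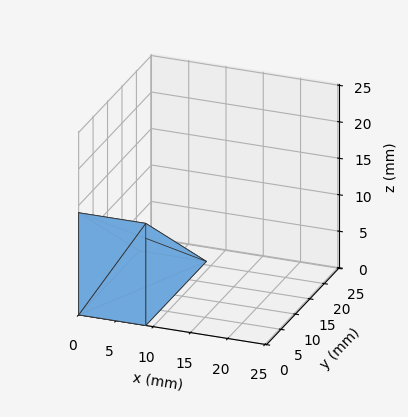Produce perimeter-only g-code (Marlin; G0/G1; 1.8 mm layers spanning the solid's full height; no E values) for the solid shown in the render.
Reading the render: the shape is a wedge (ramp): 9 × 21 mm base, rising to 14 mm along the y=0 edge and sloping linearly to z=0 at y=21 (dimensions read to the nearest mm from the axis ticks). For the g-code, the solid's height is divided into equal slices at the stated Δz and each level perimeter traced with G1 moves after a G0 lift.

; perimeter-only toolpath
G21 ; units = mm
G90 ; absolute positioning
G28 ; home
; layer 1
G0 Z1.8
G0 X0.0 Y0.0
G1 X9.0 Y0.0
G1 X9.0 Y18.4
G1 X0.0 Y18.4
G1 X0.0 Y0.0
; layer 2
G0 Z3.5
G0 X0.0 Y0.0
G1 X9.0 Y0.0
G1 X9.0 Y15.8
G1 X0.0 Y15.8
G1 X0.0 Y0.0
; layer 3
G0 Z5.2
G0 X0.0 Y0.0
G1 X9.0 Y0.0
G1 X9.0 Y13.1
G1 X0.0 Y13.1
G1 X0.0 Y0.0
; layer 4
G0 Z7.0
G0 X0.0 Y0.0
G1 X9.0 Y0.0
G1 X9.0 Y10.5
G1 X0.0 Y10.5
G1 X0.0 Y0.0
; layer 5
G0 Z8.8
G0 X0.0 Y0.0
G1 X9.0 Y0.0
G1 X9.0 Y7.9
G1 X0.0 Y7.9
G1 X0.0 Y0.0
; layer 6
G0 Z10.5
G0 X0.0 Y0.0
G1 X9.0 Y0.0
G1 X9.0 Y5.2
G1 X0.0 Y5.2
G1 X0.0 Y0.0
; layer 7
G0 Z12.2
G0 X0.0 Y0.0
G1 X9.0 Y0.0
G1 X9.0 Y2.6
G1 X0.0 Y2.6
G1 X0.0 Y0.0
M2 ; end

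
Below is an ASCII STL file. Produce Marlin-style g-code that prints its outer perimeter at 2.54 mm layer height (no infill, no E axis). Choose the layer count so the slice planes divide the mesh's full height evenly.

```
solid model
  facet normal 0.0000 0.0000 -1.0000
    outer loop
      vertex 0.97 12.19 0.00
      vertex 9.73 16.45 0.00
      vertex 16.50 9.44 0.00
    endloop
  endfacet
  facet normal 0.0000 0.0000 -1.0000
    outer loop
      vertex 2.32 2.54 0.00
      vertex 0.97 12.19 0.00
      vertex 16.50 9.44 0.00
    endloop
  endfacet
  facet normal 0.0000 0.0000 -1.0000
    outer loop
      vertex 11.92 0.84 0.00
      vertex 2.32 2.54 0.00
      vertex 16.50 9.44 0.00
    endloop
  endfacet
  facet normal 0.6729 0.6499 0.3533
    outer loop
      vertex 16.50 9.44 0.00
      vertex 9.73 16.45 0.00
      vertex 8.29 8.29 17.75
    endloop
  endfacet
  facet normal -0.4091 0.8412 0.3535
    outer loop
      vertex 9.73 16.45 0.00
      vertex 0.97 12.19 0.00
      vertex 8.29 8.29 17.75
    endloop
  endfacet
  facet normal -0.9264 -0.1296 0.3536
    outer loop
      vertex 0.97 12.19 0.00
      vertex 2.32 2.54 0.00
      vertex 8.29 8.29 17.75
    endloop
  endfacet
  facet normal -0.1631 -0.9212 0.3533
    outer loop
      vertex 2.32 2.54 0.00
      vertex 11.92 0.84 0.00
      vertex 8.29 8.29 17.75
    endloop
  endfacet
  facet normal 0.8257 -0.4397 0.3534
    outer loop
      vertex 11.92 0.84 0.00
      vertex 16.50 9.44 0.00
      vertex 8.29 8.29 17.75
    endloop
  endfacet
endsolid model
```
; perimeter-only toolpath
G21 ; units = mm
G90 ; absolute positioning
G28 ; home
; layer 1
G0 Z2.54
G0 X15.33 Y9.28
G1 X9.52 Y15.28
G1 X2.02 Y11.63
G1 X3.17 Y3.36
G1 X11.40 Y1.90
G1 X15.33 Y9.28
; layer 2
G0 Z5.07
G0 X14.15 Y9.11
G1 X9.32 Y14.12
G1 X3.06 Y11.08
G1 X4.03 Y4.18
G1 X10.88 Y2.97
G1 X14.15 Y9.11
; layer 3
G0 Z7.61
G0 X12.98 Y8.95
G1 X9.11 Y12.95
G1 X4.11 Y10.52
G1 X4.88 Y5.00
G1 X10.36 Y4.03
G1 X12.98 Y8.95
; layer 4
G0 Z10.14
G0 X11.81 Y8.78
G1 X8.91 Y11.79
G1 X5.15 Y9.96
G1 X5.73 Y5.83
G1 X9.85 Y5.10
G1 X11.81 Y8.78
; layer 5
G0 Z12.68
G0 X10.64 Y8.62
G1 X8.70 Y10.62
G1 X6.20 Y9.40
G1 X6.58 Y6.65
G1 X9.33 Y6.16
G1 X10.64 Y8.62
; layer 6
G0 Z15.21
G0 X9.46 Y8.45
G1 X8.50 Y9.46
G1 X7.24 Y8.85
G1 X7.44 Y7.47
G1 X8.81 Y7.23
G1 X9.46 Y8.45
M2 ; end

The solid is a regular 5-sided pyramid, base circumscribed radius ≈ 8.29 mm, apex at z ≈ 17.8 mm. Slicing at Δz = 2.54 mm — 7 equal slices spanning the solid's height, so layer i sits at z = i·h/7 — gives 6 non-empty perimeters. Each is a 5-segment closed polygon; G0 lifts to the layer z and rapids to the start vertex, then G1 traces the edges. The cross-section shrinks linearly with z (the slice at the apex is degenerate and omitted).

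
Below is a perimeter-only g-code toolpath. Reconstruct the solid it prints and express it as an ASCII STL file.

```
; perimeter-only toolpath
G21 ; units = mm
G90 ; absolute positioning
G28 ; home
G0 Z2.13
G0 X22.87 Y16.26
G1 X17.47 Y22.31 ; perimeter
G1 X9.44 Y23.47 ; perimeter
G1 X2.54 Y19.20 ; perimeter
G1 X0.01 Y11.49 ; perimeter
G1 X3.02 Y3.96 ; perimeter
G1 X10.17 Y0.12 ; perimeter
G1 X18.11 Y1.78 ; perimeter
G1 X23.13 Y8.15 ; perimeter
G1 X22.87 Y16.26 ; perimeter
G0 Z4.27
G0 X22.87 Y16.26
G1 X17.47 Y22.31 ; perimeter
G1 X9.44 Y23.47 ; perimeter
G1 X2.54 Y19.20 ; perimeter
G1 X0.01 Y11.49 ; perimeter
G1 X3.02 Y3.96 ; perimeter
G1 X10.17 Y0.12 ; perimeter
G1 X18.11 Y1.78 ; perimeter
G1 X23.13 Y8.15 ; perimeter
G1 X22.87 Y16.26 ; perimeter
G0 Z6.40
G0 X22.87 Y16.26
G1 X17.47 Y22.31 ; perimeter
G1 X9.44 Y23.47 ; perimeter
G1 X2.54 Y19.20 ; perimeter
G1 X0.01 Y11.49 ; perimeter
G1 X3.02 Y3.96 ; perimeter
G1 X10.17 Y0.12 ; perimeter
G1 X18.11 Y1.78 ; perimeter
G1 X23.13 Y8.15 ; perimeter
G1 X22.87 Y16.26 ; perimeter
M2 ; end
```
solid part
  facet normal 0.0000 0.0000 -1.0000
    outer loop
      vertex 9.44 23.47 0.00
      vertex 17.47 22.31 0.00
      vertex 22.87 16.26 0.00
    endloop
  endfacet
  facet normal 0.0000 0.0000 -1.0000
    outer loop
      vertex 2.54 19.20 0.00
      vertex 9.44 23.47 0.00
      vertex 22.87 16.26 0.00
    endloop
  endfacet
  facet normal 0.0000 0.0000 -1.0000
    outer loop
      vertex 0.01 11.49 0.00
      vertex 2.54 19.20 0.00
      vertex 22.87 16.26 0.00
    endloop
  endfacet
  facet normal 0.0000 0.0000 -1.0000
    outer loop
      vertex 3.02 3.96 0.00
      vertex 0.01 11.49 0.00
      vertex 22.87 16.26 0.00
    endloop
  endfacet
  facet normal 0.0000 0.0000 -1.0000
    outer loop
      vertex 10.17 0.12 0.00
      vertex 3.02 3.96 0.00
      vertex 22.87 16.26 0.00
    endloop
  endfacet
  facet normal 0.0000 0.0000 -1.0000
    outer loop
      vertex 18.11 1.78 0.00
      vertex 10.17 0.12 0.00
      vertex 22.87 16.26 0.00
    endloop
  endfacet
  facet normal 0.0000 0.0000 -1.0000
    outer loop
      vertex 23.13 8.15 0.00
      vertex 18.11 1.78 0.00
      vertex 22.87 16.26 0.00
    endloop
  endfacet
  facet normal 0.0000 0.0000 1.0000
    outer loop
      vertex 22.87 16.26 6.40
      vertex 17.47 22.31 6.40
      vertex 9.44 23.47 6.40
    endloop
  endfacet
  facet normal 0.0000 0.0000 1.0000
    outer loop
      vertex 22.87 16.26 6.40
      vertex 9.44 23.47 6.40
      vertex 2.54 19.20 6.40
    endloop
  endfacet
  facet normal 0.0000 0.0000 1.0000
    outer loop
      vertex 22.87 16.26 6.40
      vertex 2.54 19.20 6.40
      vertex 0.01 11.49 6.40
    endloop
  endfacet
  facet normal 0.0000 0.0000 1.0000
    outer loop
      vertex 22.87 16.26 6.40
      vertex 0.01 11.49 6.40
      vertex 3.02 3.96 6.40
    endloop
  endfacet
  facet normal 0.0000 0.0000 1.0000
    outer loop
      vertex 22.87 16.26 6.40
      vertex 3.02 3.96 6.40
      vertex 10.17 0.12 6.40
    endloop
  endfacet
  facet normal 0.0000 0.0000 1.0000
    outer loop
      vertex 22.87 16.26 6.40
      vertex 10.17 0.12 6.40
      vertex 18.11 1.78 6.40
    endloop
  endfacet
  facet normal 0.0000 0.0000 1.0000
    outer loop
      vertex 22.87 16.26 6.40
      vertex 18.11 1.78 6.40
      vertex 23.13 8.15 6.40
    endloop
  endfacet
  facet normal 0.7460 0.6659 0.0000
    outer loop
      vertex 22.87 16.26 0.00
      vertex 17.47 22.31 0.00
      vertex 17.47 22.31 6.40
    endloop
  endfacet
  facet normal 0.7460 0.6659 0.0000
    outer loop
      vertex 22.87 16.26 0.00
      vertex 17.47 22.31 6.40
      vertex 22.87 16.26 6.40
    endloop
  endfacet
  facet normal 0.1430 0.9897 0.0000
    outer loop
      vertex 17.47 22.31 0.00
      vertex 9.44 23.47 0.00
      vertex 9.44 23.47 6.40
    endloop
  endfacet
  facet normal 0.1430 0.9897 0.0000
    outer loop
      vertex 17.47 22.31 0.00
      vertex 9.44 23.47 6.40
      vertex 17.47 22.31 6.40
    endloop
  endfacet
  facet normal -0.5262 0.8503 0.0000
    outer loop
      vertex 9.44 23.47 0.00
      vertex 2.54 19.20 0.00
      vertex 2.54 19.20 6.40
    endloop
  endfacet
  facet normal -0.5262 0.8503 0.0000
    outer loop
      vertex 9.44 23.47 0.00
      vertex 2.54 19.20 6.40
      vertex 9.44 23.47 6.40
    endloop
  endfacet
  facet normal -0.9502 0.3118 0.0000
    outer loop
      vertex 2.54 19.20 0.00
      vertex 0.01 11.49 0.00
      vertex 0.01 11.49 6.40
    endloop
  endfacet
  facet normal -0.9502 0.3118 0.0000
    outer loop
      vertex 2.54 19.20 0.00
      vertex 0.01 11.49 6.40
      vertex 2.54 19.20 6.40
    endloop
  endfacet
  facet normal -0.9286 -0.3712 0.0000
    outer loop
      vertex 0.01 11.49 0.00
      vertex 3.02 3.96 0.00
      vertex 3.02 3.96 6.40
    endloop
  endfacet
  facet normal -0.9286 -0.3712 0.0000
    outer loop
      vertex 0.01 11.49 0.00
      vertex 3.02 3.96 6.40
      vertex 0.01 11.49 6.40
    endloop
  endfacet
  facet normal -0.4731 -0.8810 0.0000
    outer loop
      vertex 3.02 3.96 0.00
      vertex 10.17 0.12 0.00
      vertex 10.17 0.12 6.40
    endloop
  endfacet
  facet normal -0.4731 -0.8810 0.0000
    outer loop
      vertex 3.02 3.96 0.00
      vertex 10.17 0.12 6.40
      vertex 3.02 3.96 6.40
    endloop
  endfacet
  facet normal 0.2046 -0.9788 0.0000
    outer loop
      vertex 10.17 0.12 0.00
      vertex 18.11 1.78 0.00
      vertex 18.11 1.78 6.40
    endloop
  endfacet
  facet normal 0.2046 -0.9788 0.0000
    outer loop
      vertex 10.17 0.12 0.00
      vertex 18.11 1.78 6.40
      vertex 10.17 0.12 6.40
    endloop
  endfacet
  facet normal 0.7854 -0.6190 0.0000
    outer loop
      vertex 18.11 1.78 0.00
      vertex 23.13 8.15 0.00
      vertex 23.13 8.15 6.40
    endloop
  endfacet
  facet normal 0.7854 -0.6190 0.0000
    outer loop
      vertex 18.11 1.78 0.00
      vertex 23.13 8.15 6.40
      vertex 18.11 1.78 6.40
    endloop
  endfacet
  facet normal 0.9995 0.0320 0.0000
    outer loop
      vertex 23.13 8.15 0.00
      vertex 22.87 16.26 0.00
      vertex 22.87 16.26 6.40
    endloop
  endfacet
  facet normal 0.9995 0.0320 0.0000
    outer loop
      vertex 23.13 8.15 0.00
      vertex 22.87 16.26 6.40
      vertex 23.13 8.15 6.40
    endloop
  endfacet
endsolid part

The G0 Z moves step by Δz≈2.13 mm. Every layer's G1 loop is the same polygon, so the solid is a straight extrusion of it from z=0 to z≈6.4. Closing with flat bottom and top caps and triangulating gives 32 facets — a regular 9-sided prism (a cylinder approximated with 9 flat sides), circumscribed radius ≈ 11.9 mm, height ≈ 6.4 mm.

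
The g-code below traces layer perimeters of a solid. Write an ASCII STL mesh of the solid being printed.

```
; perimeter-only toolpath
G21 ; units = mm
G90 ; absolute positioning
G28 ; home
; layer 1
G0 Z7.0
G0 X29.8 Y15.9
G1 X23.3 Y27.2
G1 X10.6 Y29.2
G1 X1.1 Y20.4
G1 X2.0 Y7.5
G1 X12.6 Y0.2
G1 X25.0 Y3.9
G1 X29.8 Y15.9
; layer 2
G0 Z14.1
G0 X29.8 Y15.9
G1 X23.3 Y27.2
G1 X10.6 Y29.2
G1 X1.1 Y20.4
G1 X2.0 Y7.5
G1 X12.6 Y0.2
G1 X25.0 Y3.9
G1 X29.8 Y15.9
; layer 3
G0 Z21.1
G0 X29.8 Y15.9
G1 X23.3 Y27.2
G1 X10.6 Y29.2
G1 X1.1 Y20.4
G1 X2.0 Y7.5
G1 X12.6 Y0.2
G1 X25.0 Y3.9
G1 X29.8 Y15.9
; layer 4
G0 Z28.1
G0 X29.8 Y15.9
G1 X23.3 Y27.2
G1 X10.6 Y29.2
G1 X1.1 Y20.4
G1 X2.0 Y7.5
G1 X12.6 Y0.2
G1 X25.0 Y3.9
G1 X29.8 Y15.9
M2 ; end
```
solid part
  facet normal 0.0000 0.0000 -1.0000
    outer loop
      vertex 10.6 29.2 0.0
      vertex 23.3 27.2 0.0
      vertex 29.8 15.9 0.0
    endloop
  endfacet
  facet normal 0.0000 0.0000 -1.0000
    outer loop
      vertex 1.1 20.4 0.0
      vertex 10.6 29.2 0.0
      vertex 29.8 15.9 0.0
    endloop
  endfacet
  facet normal 0.0000 0.0000 -1.0000
    outer loop
      vertex 2.0 7.5 0.0
      vertex 1.1 20.4 0.0
      vertex 29.8 15.9 0.0
    endloop
  endfacet
  facet normal 0.0000 0.0000 -1.0000
    outer loop
      vertex 12.6 0.2 0.0
      vertex 2.0 7.5 0.0
      vertex 29.8 15.9 0.0
    endloop
  endfacet
  facet normal 0.0000 0.0000 -1.0000
    outer loop
      vertex 25.0 3.9 0.0
      vertex 12.6 0.2 0.0
      vertex 29.8 15.9 0.0
    endloop
  endfacet
  facet normal 0.0000 0.0000 1.0000
    outer loop
      vertex 29.8 15.9 28.1
      vertex 23.3 27.2 28.1
      vertex 10.6 29.2 28.1
    endloop
  endfacet
  facet normal 0.0000 0.0000 1.0000
    outer loop
      vertex 29.8 15.9 28.1
      vertex 10.6 29.2 28.1
      vertex 1.1 20.4 28.1
    endloop
  endfacet
  facet normal 0.0000 0.0000 1.0000
    outer loop
      vertex 29.8 15.9 28.1
      vertex 1.1 20.4 28.1
      vertex 2.0 7.5 28.1
    endloop
  endfacet
  facet normal 0.0000 0.0000 1.0000
    outer loop
      vertex 29.8 15.9 28.1
      vertex 2.0 7.5 28.1
      vertex 12.6 0.2 28.1
    endloop
  endfacet
  facet normal 0.0000 0.0000 1.0000
    outer loop
      vertex 29.8 15.9 28.1
      vertex 12.6 0.2 28.1
      vertex 25.0 3.9 28.1
    endloop
  endfacet
  facet normal 0.8668 0.4986 0.0000
    outer loop
      vertex 29.8 15.9 0.0
      vertex 23.3 27.2 0.0
      vertex 23.3 27.2 28.1
    endloop
  endfacet
  facet normal 0.8668 0.4986 0.0000
    outer loop
      vertex 29.8 15.9 0.0
      vertex 23.3 27.2 28.1
      vertex 29.8 15.9 28.1
    endloop
  endfacet
  facet normal 0.1556 0.9878 0.0000
    outer loop
      vertex 23.3 27.2 0.0
      vertex 10.6 29.2 0.0
      vertex 10.6 29.2 28.1
    endloop
  endfacet
  facet normal 0.1556 0.9878 0.0000
    outer loop
      vertex 23.3 27.2 0.0
      vertex 10.6 29.2 28.1
      vertex 23.3 27.2 28.1
    endloop
  endfacet
  facet normal -0.6796 0.7336 0.0000
    outer loop
      vertex 10.6 29.2 0.0
      vertex 1.1 20.4 0.0
      vertex 1.1 20.4 28.1
    endloop
  endfacet
  facet normal -0.6796 0.7336 0.0000
    outer loop
      vertex 10.6 29.2 0.0
      vertex 1.1 20.4 28.1
      vertex 10.6 29.2 28.1
    endloop
  endfacet
  facet normal -0.9976 -0.0696 0.0000
    outer loop
      vertex 1.1 20.4 0.0
      vertex 2.0 7.5 0.0
      vertex 2.0 7.5 28.1
    endloop
  endfacet
  facet normal -0.9976 -0.0696 0.0000
    outer loop
      vertex 1.1 20.4 0.0
      vertex 2.0 7.5 28.1
      vertex 1.1 20.4 28.1
    endloop
  endfacet
  facet normal -0.5672 -0.8236 0.0000
    outer loop
      vertex 2.0 7.5 0.0
      vertex 12.6 0.2 0.0
      vertex 12.6 0.2 28.1
    endloop
  endfacet
  facet normal -0.5672 -0.8236 0.0000
    outer loop
      vertex 2.0 7.5 0.0
      vertex 12.6 0.2 28.1
      vertex 2.0 7.5 28.1
    endloop
  endfacet
  facet normal 0.2859 -0.9583 0.0000
    outer loop
      vertex 12.6 0.2 0.0
      vertex 25.0 3.9 0.0
      vertex 25.0 3.9 28.1
    endloop
  endfacet
  facet normal 0.2859 -0.9583 0.0000
    outer loop
      vertex 12.6 0.2 0.0
      vertex 25.0 3.9 28.1
      vertex 12.6 0.2 28.1
    endloop
  endfacet
  facet normal 0.9285 -0.3714 0.0000
    outer loop
      vertex 25.0 3.9 0.0
      vertex 29.8 15.9 0.0
      vertex 29.8 15.9 28.1
    endloop
  endfacet
  facet normal 0.9285 -0.3714 0.0000
    outer loop
      vertex 25.0 3.9 0.0
      vertex 29.8 15.9 28.1
      vertex 25.0 3.9 28.1
    endloop
  endfacet
endsolid part

The G0 Z moves step by Δz≈7.0 mm. Every layer's G1 loop is the same polygon, so the solid is a straight extrusion of it from z=0 to z≈28.1. Closing with flat bottom and top caps and triangulating gives 24 facets — a regular 7-sided prism (a cylinder approximated with 7 flat sides), circumscribed radius ≈ 14.9 mm, height ≈ 28.1 mm.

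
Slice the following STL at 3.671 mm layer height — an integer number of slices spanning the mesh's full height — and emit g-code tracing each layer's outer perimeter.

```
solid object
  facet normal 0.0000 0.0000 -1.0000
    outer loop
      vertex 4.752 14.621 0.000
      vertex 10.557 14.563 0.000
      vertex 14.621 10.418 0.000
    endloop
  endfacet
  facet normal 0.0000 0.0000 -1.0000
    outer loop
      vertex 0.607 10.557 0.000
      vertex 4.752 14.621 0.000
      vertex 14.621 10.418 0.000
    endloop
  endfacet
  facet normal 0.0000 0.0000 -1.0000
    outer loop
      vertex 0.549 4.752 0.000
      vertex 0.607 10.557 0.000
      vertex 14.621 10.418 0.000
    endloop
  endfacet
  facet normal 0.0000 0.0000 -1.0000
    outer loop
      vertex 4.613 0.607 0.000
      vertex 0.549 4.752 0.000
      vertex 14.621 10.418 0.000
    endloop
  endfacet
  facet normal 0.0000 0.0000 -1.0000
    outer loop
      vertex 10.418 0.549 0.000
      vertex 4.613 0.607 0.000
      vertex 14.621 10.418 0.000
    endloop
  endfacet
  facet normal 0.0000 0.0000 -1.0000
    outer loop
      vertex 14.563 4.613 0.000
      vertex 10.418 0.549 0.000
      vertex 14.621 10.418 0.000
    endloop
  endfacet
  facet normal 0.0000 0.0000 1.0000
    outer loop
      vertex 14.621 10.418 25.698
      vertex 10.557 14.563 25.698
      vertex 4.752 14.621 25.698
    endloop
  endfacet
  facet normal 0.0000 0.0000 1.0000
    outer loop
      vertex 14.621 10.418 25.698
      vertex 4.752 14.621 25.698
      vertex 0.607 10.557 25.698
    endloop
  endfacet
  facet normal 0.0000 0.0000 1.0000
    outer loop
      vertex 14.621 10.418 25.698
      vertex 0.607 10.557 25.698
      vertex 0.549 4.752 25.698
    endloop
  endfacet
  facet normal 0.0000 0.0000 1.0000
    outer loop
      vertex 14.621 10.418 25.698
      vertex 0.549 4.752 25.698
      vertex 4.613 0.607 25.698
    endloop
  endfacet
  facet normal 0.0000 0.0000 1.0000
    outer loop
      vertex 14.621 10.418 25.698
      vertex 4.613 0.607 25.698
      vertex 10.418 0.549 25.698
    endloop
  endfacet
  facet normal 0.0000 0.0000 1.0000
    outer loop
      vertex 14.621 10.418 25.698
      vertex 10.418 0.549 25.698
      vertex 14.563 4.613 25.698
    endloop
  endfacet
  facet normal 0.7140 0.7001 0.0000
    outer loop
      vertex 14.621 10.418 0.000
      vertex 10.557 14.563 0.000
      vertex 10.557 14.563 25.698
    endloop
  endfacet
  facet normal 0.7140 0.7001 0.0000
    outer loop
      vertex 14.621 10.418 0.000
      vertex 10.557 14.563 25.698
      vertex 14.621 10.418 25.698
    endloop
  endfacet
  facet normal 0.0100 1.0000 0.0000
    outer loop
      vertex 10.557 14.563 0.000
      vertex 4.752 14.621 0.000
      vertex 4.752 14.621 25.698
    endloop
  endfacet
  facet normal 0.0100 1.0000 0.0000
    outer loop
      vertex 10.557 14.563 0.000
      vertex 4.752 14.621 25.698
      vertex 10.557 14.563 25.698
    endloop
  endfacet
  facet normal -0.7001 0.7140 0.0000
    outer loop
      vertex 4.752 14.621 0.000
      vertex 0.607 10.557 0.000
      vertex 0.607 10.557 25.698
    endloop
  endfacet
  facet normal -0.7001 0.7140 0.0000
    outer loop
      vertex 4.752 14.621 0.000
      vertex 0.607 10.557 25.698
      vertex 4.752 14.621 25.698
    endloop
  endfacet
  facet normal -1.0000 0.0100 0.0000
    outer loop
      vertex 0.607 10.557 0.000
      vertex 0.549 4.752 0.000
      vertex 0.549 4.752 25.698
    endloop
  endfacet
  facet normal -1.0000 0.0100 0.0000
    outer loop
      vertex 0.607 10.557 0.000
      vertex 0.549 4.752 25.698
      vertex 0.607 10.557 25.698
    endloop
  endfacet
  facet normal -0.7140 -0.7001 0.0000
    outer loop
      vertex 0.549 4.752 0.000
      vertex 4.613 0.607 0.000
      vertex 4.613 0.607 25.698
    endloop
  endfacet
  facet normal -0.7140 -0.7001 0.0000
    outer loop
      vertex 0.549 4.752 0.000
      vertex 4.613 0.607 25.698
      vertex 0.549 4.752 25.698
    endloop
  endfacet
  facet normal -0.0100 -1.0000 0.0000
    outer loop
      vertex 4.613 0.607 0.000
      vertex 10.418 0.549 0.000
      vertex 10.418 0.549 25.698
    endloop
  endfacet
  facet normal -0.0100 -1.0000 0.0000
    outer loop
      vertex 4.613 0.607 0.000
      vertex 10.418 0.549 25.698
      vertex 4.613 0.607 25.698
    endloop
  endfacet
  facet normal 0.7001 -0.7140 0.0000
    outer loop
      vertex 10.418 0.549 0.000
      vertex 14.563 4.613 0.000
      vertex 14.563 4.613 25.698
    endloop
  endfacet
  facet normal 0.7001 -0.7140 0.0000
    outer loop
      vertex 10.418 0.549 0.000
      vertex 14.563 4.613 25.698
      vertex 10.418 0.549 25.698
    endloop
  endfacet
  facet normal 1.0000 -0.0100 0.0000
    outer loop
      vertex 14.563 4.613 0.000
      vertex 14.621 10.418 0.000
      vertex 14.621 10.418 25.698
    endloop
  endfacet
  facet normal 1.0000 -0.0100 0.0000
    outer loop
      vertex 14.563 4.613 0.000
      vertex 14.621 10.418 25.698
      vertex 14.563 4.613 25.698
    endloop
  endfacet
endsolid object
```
; perimeter-only toolpath
G21 ; units = mm
G90 ; absolute positioning
G28 ; home
; layer 1
G0 Z3.671
G0 X14.621 Y10.418
G1 X10.557 Y14.563
G1 X4.752 Y14.621
G1 X0.607 Y10.557
G1 X0.549 Y4.752
G1 X4.613 Y0.607
G1 X10.418 Y0.549
G1 X14.563 Y4.613
G1 X14.621 Y10.418
; layer 2
G0 Z7.342
G0 X14.621 Y10.418
G1 X10.557 Y14.563
G1 X4.752 Y14.621
G1 X0.607 Y10.557
G1 X0.549 Y4.752
G1 X4.613 Y0.607
G1 X10.418 Y0.549
G1 X14.563 Y4.613
G1 X14.621 Y10.418
; layer 3
G0 Z11.013
G0 X14.621 Y10.418
G1 X10.557 Y14.563
G1 X4.752 Y14.621
G1 X0.607 Y10.557
G1 X0.549 Y4.752
G1 X4.613 Y0.607
G1 X10.418 Y0.549
G1 X14.563 Y4.613
G1 X14.621 Y10.418
; layer 4
G0 Z14.685
G0 X14.621 Y10.418
G1 X10.557 Y14.563
G1 X4.752 Y14.621
G1 X0.607 Y10.557
G1 X0.549 Y4.752
G1 X4.613 Y0.607
G1 X10.418 Y0.549
G1 X14.563 Y4.613
G1 X14.621 Y10.418
; layer 5
G0 Z18.356
G0 X14.621 Y10.418
G1 X10.557 Y14.563
G1 X4.752 Y14.621
G1 X0.607 Y10.557
G1 X0.549 Y4.752
G1 X4.613 Y0.607
G1 X10.418 Y0.549
G1 X14.563 Y4.613
G1 X14.621 Y10.418
; layer 6
G0 Z22.027
G0 X14.621 Y10.418
G1 X10.557 Y14.563
G1 X4.752 Y14.621
G1 X0.607 Y10.557
G1 X0.549 Y4.752
G1 X4.613 Y0.607
G1 X10.418 Y0.549
G1 X14.563 Y4.613
G1 X14.621 Y10.418
; layer 7
G0 Z25.698
G0 X14.621 Y10.418
G1 X10.557 Y14.563
G1 X4.752 Y14.621
G1 X0.607 Y10.557
G1 X0.549 Y4.752
G1 X4.613 Y0.607
G1 X10.418 Y0.549
G1 X14.563 Y4.613
G1 X14.621 Y10.418
M2 ; end

The solid is a regular 8-sided prism (a cylinder approximated with 8 flat sides), circumscribed radius ≈ 7.58 mm, height ≈ 25.7 mm. Slicing at Δz = 3.671 mm — 7 equal slices spanning the solid's height, so layer i sits at z = i·h/7 — gives 7 non-empty perimeters. Each is a 8-segment closed polygon; G0 lifts to the layer z and rapids to the start vertex, then G1 traces the edges.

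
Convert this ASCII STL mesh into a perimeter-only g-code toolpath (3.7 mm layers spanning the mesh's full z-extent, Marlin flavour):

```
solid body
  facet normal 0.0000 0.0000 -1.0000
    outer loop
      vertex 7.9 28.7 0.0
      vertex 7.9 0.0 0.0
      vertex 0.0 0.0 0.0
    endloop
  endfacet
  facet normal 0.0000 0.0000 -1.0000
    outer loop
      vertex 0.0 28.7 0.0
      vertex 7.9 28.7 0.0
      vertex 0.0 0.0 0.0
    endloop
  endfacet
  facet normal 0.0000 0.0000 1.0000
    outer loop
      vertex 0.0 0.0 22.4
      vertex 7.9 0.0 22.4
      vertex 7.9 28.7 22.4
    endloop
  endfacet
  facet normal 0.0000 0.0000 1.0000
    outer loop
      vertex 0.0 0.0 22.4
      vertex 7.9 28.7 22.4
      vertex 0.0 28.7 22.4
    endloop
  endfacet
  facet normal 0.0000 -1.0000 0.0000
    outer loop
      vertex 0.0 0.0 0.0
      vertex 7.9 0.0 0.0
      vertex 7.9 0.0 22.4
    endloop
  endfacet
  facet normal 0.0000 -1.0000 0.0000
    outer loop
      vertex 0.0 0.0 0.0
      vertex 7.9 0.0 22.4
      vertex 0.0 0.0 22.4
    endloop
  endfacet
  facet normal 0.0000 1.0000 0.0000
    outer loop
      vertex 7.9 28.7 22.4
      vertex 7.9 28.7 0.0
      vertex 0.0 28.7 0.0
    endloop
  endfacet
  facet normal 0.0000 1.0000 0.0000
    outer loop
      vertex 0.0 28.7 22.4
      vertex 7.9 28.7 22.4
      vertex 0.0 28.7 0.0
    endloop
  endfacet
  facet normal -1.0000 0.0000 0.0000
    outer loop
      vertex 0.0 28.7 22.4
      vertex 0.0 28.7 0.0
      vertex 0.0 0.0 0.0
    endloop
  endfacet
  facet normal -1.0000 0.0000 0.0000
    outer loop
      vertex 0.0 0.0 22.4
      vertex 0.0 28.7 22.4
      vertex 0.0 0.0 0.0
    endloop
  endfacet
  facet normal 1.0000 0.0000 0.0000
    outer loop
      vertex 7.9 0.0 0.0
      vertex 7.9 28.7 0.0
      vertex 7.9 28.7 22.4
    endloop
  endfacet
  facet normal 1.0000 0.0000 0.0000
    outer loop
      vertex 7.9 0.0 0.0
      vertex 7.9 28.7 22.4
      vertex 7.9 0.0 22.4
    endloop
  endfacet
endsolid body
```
; perimeter-only toolpath
G21 ; units = mm
G90 ; absolute positioning
G28 ; home
; layer 1
G0 Z3.7
G0 X0.0 Y0.0
G1 X7.9 Y0.0
G1 X7.9 Y28.7
G1 X0.0 Y28.7
G1 X0.0 Y0.0
; layer 2
G0 Z7.5
G0 X0.0 Y0.0
G1 X7.9 Y0.0
G1 X7.9 Y28.7
G1 X0.0 Y28.7
G1 X0.0 Y0.0
; layer 3
G0 Z11.2
G0 X0.0 Y0.0
G1 X7.9 Y0.0
G1 X7.9 Y28.7
G1 X0.0 Y28.7
G1 X0.0 Y0.0
; layer 4
G0 Z14.9
G0 X0.0 Y0.0
G1 X7.9 Y0.0
G1 X7.9 Y28.7
G1 X0.0 Y28.7
G1 X0.0 Y0.0
; layer 5
G0 Z18.7
G0 X0.0 Y0.0
G1 X7.9 Y0.0
G1 X7.9 Y28.7
G1 X0.0 Y28.7
G1 X0.0 Y0.0
; layer 6
G0 Z22.4
G0 X0.0 Y0.0
G1 X7.9 Y0.0
G1 X7.9 Y28.7
G1 X0.0 Y28.7
G1 X0.0 Y0.0
M2 ; end

The solid is a rectangular box, roughly 7.9 × 28.7 mm footprint and 22.4 mm tall. Slicing at Δz = 3.7 mm — 6 equal slices spanning the solid's height, so layer i sits at z = i·h/6 — gives 6 non-empty perimeters. Each is a 4-segment closed polygon; G0 lifts to the layer z and rapids to the start vertex, then G1 traces the edges.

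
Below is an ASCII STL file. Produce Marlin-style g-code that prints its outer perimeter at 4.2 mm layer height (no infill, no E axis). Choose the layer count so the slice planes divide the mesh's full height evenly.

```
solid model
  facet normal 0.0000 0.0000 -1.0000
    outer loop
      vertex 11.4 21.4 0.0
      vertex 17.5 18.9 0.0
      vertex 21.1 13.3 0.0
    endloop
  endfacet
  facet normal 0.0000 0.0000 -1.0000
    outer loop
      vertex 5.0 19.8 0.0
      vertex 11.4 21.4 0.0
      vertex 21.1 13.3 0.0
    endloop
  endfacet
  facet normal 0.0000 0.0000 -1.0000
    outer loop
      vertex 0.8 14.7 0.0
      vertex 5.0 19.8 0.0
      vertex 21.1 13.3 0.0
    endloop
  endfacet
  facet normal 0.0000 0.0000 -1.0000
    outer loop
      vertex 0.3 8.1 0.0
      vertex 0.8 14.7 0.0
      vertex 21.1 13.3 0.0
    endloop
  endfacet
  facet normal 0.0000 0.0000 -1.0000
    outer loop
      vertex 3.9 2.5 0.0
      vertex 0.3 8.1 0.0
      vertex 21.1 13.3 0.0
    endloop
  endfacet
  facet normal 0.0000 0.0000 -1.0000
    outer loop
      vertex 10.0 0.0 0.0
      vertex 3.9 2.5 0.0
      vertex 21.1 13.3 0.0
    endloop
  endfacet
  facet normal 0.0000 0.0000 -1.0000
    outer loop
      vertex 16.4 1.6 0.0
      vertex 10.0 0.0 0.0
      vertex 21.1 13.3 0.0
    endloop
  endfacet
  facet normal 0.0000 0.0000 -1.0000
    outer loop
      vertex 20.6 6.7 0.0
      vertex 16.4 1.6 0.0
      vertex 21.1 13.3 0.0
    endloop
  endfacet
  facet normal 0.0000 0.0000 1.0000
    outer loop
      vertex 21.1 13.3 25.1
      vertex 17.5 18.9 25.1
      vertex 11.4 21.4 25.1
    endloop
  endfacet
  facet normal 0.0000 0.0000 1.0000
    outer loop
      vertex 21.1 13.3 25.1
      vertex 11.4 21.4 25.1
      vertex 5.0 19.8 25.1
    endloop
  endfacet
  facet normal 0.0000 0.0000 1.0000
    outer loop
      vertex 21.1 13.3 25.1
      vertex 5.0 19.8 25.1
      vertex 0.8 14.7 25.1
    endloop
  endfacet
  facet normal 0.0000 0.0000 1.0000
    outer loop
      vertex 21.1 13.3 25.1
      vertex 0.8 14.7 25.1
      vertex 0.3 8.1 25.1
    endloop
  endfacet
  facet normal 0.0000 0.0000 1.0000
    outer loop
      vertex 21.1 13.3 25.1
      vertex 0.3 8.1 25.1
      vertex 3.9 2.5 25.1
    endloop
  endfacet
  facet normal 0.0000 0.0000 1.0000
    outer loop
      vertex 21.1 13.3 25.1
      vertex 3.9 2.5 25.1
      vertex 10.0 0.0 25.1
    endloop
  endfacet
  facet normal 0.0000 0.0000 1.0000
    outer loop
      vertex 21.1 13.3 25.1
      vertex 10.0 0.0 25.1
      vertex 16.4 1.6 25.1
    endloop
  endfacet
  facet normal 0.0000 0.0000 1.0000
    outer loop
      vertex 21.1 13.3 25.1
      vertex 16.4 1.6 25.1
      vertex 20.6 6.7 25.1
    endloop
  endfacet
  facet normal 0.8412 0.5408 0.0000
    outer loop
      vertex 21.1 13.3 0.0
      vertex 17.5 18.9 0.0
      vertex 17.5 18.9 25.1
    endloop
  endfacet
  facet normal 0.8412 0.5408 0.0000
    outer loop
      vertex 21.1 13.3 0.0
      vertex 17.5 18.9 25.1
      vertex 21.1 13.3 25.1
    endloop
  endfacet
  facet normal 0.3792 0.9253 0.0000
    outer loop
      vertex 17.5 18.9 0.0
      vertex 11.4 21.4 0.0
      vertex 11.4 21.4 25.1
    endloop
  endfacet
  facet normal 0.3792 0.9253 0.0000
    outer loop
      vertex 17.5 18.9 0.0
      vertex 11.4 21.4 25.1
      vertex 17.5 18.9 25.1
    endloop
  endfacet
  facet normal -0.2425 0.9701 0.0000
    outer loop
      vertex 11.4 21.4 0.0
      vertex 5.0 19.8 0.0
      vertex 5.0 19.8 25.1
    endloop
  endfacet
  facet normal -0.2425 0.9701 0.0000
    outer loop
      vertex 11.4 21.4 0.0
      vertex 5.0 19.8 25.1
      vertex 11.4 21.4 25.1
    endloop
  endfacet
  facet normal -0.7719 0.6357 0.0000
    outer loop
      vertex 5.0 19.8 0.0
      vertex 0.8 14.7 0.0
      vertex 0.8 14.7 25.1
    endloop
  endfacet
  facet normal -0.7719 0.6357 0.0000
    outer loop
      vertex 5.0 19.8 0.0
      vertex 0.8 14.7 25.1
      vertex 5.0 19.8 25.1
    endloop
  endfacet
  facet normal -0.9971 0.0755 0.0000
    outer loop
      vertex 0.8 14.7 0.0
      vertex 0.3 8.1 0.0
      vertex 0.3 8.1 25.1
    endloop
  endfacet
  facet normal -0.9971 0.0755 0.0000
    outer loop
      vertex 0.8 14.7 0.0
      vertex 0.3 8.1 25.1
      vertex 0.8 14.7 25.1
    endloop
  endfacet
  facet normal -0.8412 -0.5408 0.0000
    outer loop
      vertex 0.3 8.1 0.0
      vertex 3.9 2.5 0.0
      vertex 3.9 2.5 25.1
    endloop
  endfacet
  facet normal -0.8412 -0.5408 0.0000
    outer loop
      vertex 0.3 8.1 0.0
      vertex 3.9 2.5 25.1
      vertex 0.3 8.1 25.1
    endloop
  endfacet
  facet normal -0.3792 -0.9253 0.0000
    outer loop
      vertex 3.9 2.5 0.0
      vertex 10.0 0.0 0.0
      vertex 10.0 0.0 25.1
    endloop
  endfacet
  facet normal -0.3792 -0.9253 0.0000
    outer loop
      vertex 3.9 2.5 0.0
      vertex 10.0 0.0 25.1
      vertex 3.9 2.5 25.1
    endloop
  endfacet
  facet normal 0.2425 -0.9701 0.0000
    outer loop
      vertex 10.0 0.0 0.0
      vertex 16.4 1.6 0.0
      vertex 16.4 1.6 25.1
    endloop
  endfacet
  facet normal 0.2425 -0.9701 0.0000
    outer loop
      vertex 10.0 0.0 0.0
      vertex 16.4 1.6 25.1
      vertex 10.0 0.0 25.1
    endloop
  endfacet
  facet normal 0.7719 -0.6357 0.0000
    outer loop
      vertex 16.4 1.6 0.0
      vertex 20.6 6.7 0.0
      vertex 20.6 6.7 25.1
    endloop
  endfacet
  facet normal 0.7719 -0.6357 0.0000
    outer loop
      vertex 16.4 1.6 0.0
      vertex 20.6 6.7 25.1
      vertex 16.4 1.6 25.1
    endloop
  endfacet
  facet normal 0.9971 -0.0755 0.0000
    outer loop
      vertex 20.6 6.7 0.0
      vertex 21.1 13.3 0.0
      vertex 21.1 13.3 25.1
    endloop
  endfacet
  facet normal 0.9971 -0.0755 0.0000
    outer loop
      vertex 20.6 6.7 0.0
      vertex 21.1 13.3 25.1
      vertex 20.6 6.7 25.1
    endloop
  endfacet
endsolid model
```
; perimeter-only toolpath
G21 ; units = mm
G90 ; absolute positioning
G28 ; home
; layer 1
G0 Z4.2
G0 X21.1 Y13.3
G1 X17.5 Y18.9
G1 X11.4 Y21.4
G1 X5.0 Y19.8
G1 X0.8 Y14.7
G1 X0.3 Y8.1
G1 X3.9 Y2.5
G1 X10.0 Y0.0
G1 X16.4 Y1.6
G1 X20.6 Y6.7
G1 X21.1 Y13.3
; layer 2
G0 Z8.4
G0 X21.1 Y13.3
G1 X17.5 Y18.9
G1 X11.4 Y21.4
G1 X5.0 Y19.8
G1 X0.8 Y14.7
G1 X0.3 Y8.1
G1 X3.9 Y2.5
G1 X10.0 Y0.0
G1 X16.4 Y1.6
G1 X20.6 Y6.7
G1 X21.1 Y13.3
; layer 3
G0 Z12.6
G0 X21.1 Y13.3
G1 X17.5 Y18.9
G1 X11.4 Y21.4
G1 X5.0 Y19.8
G1 X0.8 Y14.7
G1 X0.3 Y8.1
G1 X3.9 Y2.5
G1 X10.0 Y0.0
G1 X16.4 Y1.6
G1 X20.6 Y6.7
G1 X21.1 Y13.3
; layer 4
G0 Z16.7
G0 X21.1 Y13.3
G1 X17.5 Y18.9
G1 X11.4 Y21.4
G1 X5.0 Y19.8
G1 X0.8 Y14.7
G1 X0.3 Y8.1
G1 X3.9 Y2.5
G1 X10.0 Y0.0
G1 X16.4 Y1.6
G1 X20.6 Y6.7
G1 X21.1 Y13.3
; layer 5
G0 Z20.9
G0 X21.1 Y13.3
G1 X17.5 Y18.9
G1 X11.4 Y21.4
G1 X5.0 Y19.8
G1 X0.8 Y14.7
G1 X0.3 Y8.1
G1 X3.9 Y2.5
G1 X10.0 Y0.0
G1 X16.4 Y1.6
G1 X20.6 Y6.7
G1 X21.1 Y13.3
; layer 6
G0 Z25.1
G0 X21.1 Y13.3
G1 X17.5 Y18.9
G1 X11.4 Y21.4
G1 X5.0 Y19.8
G1 X0.8 Y14.7
G1 X0.3 Y8.1
G1 X3.9 Y2.5
G1 X10.0 Y0.0
G1 X16.4 Y1.6
G1 X20.6 Y6.7
G1 X21.1 Y13.3
M2 ; end

The solid is a regular 10-sided prism (a cylinder approximated with 10 flat sides), circumscribed radius ≈ 10.7 mm, height ≈ 25.1 mm. Slicing at Δz = 4.2 mm — 6 equal slices spanning the solid's height, so layer i sits at z = i·h/6 — gives 6 non-empty perimeters. Each is a 10-segment closed polygon; G0 lifts to the layer z and rapids to the start vertex, then G1 traces the edges.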